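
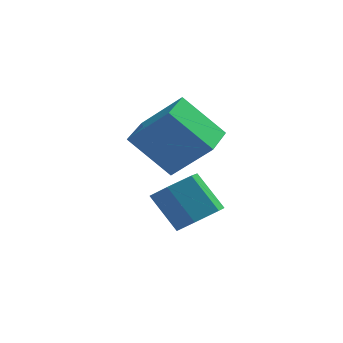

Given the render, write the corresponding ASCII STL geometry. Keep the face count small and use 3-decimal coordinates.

solid 
facet normal 0.559 -0.329 -0.761
outer loop
vertex -1.86 -3.42 -2.342
vertex -2.505 -3.03 -2.984
vertex -1.743 -2.489 -2.658
endloop
endfacet
facet normal 0.821 0.088 0.564
outer loop
vertex -1.86 -3.42 -2.342
vertex -1.743 -2.489 -2.658
vertex -2.849 -2.839 -0.994
endloop
endfacet
facet normal 0.821 0.089 0.564
outer loop
vertex -2.849 -2.839 -0.994
vertex -1.743 -2.489 -2.658
vertex -2.733 -1.908 -1.31
endloop
endfacet
facet normal -0.559 0.328 0.761
outer loop
vertex -2.849 -2.839 -0.994
vertex -2.733 -1.908 -1.31
vertex -3.495 -2.45 -1.636
endloop
endfacet
facet normal 0.559 -0.328 -0.762
outer loop
vertex -1.743 -2.489 -2.658
vertex -2.505 -3.03 -2.984
vertex -2.389 -2.099 -3.3
endloop
endfacet
facet normal 0.512 0.859 0.006
outer loop
vertex -1.743 -2.489 -2.658
vertex -2.389 -2.099 -3.3
vertex -2.733 -1.908 -1.31
endloop
endfacet
facet normal 0.512 0.859 0.006
outer loop
vertex -2.733 -1.908 -1.31
vertex -2.389 -2.099 -3.3
vertex -3.378 -1.519 -1.952
endloop
endfacet
facet normal -0.559 0.329 0.761
outer loop
vertex -2.733 -1.908 -1.31
vertex -3.378 -1.519 -1.952
vertex -3.495 -2.45 -1.636
endloop
endfacet
facet normal 0.559 -0.328 -0.761
outer loop
vertex -2.389 -2.099 -3.3
vertex -2.505 -3.03 -2.984
vertex -3.151 -2.641 -3.626
endloop
endfacet
facet normal -0.309 0.770 -0.558
outer loop
vertex -2.389 -2.099 -3.3
vertex -3.151 -2.641 -3.626
vertex -3.378 -1.519 -1.952
endloop
endfacet
facet normal -0.308 0.770 -0.558
outer loop
vertex -3.378 -1.519 -1.952
vertex -3.151 -2.641 -3.626
vertex -4.14 -2.06 -2.278
endloop
endfacet
facet normal -0.559 0.329 0.761
outer loop
vertex -3.378 -1.519 -1.952
vertex -4.14 -2.06 -2.278
vertex -3.495 -2.45 -1.636
endloop
endfacet
facet normal 0.559 -0.328 -0.761
outer loop
vertex -3.151 -2.641 -3.626
vertex -2.505 -3.03 -2.984
vertex -3.267 -3.572 -3.31
endloop
endfacet
facet normal -0.821 -0.089 -0.564
outer loop
vertex -3.151 -2.641 -3.626
vertex -3.267 -3.572 -3.31
vertex -4.14 -2.06 -2.278
endloop
endfacet
facet normal -0.821 -0.088 -0.565
outer loop
vertex -4.14 -2.06 -2.278
vertex -3.267 -3.572 -3.31
vertex -4.257 -2.991 -1.962
endloop
endfacet
facet normal -0.559 0.329 0.761
outer loop
vertex -4.14 -2.06 -2.278
vertex -4.257 -2.991 -1.962
vertex -3.495 -2.45 -1.636
endloop
endfacet
facet normal 0.559 -0.329 -0.761
outer loop
vertex -3.267 -3.572 -3.31
vertex -2.505 -3.03 -2.984
vertex -2.622 -3.961 -2.668
endloop
endfacet
facet normal -0.512 -0.859 -0.006
outer loop
vertex -3.267 -3.572 -3.31
vertex -2.622 -3.961 -2.668
vertex -4.257 -2.991 -1.962
endloop
endfacet
facet normal -0.512 -0.859 -0.006
outer loop
vertex -4.257 -2.991 -1.962
vertex -2.622 -3.961 -2.668
vertex -3.611 -3.381 -1.32
endloop
endfacet
facet normal -0.559 0.328 0.762
outer loop
vertex -4.257 -2.991 -1.962
vertex -3.611 -3.381 -1.32
vertex -3.495 -2.45 -1.636
endloop
endfacet
facet normal 0.559 -0.329 -0.761
outer loop
vertex -2.622 -3.961 -2.668
vertex -2.505 -3.03 -2.984
vertex -1.86 -3.42 -2.342
endloop
endfacet
facet normal 0.308 -0.771 0.558
outer loop
vertex -2.622 -3.961 -2.668
vertex -1.86 -3.42 -2.342
vertex -3.611 -3.381 -1.32
endloop
endfacet
facet normal 0.309 -0.770 0.558
outer loop
vertex -3.611 -3.381 -1.32
vertex -1.86 -3.42 -2.342
vertex -2.849 -2.839 -0.994
endloop
endfacet
facet normal -0.559 0.328 0.761
outer loop
vertex -3.611 -3.381 -1.32
vertex -2.849 -2.839 -0.994
vertex -3.495 -2.45 -1.636
endloop
endfacet
facet normal -0.697 0.170 -0.697
outer loop
vertex -5.071 -2.608 0.532
vertex -4.773 -0.988 0.63
vertex -3.55 -2.793 -1.033
endloop
endfacet
facet normal -0.181 -0.982 -0.060
outer loop
vertex -2.087 -3.152 0.43
vertex -5.071 -2.608 0.532
vertex -3.55 -2.793 -1.033
endloop
endfacet
facet normal -0.696 0.170 -0.697
outer loop
vertex -3.55 -2.793 -1.033
vertex -4.773 -0.988 0.63
vertex -3.252 -1.174 -0.935
endloop
endfacet
facet normal 0.694 -0.084 -0.715
outer loop
vertex -3.252 -1.174 -0.935
vertex -2.087 -3.152 0.43
vertex -3.55 -2.793 -1.033
endloop
endfacet
facet normal -0.694 0.084 0.715
outer loop
vertex -5.071 -2.608 0.532
vertex -3.31 -1.347 2.093
vertex -4.773 -0.988 0.63
endloop
endfacet
facet normal -0.181 -0.982 -0.059
outer loop
vertex -3.608 -2.966 1.995
vertex -5.071 -2.608 0.532
vertex -2.087 -3.152 0.43
endloop
endfacet
facet normal -0.694 0.085 0.715
outer loop
vertex -3.608 -2.966 1.995
vertex -3.31 -1.347 2.093
vertex -5.071 -2.608 0.532
endloop
endfacet
facet normal 0.181 0.982 0.060
outer loop
vertex -4.773 -0.988 0.63
vertex -3.31 -1.347 2.093
vertex -3.252 -1.174 -0.935
endloop
endfacet
facet normal 0.694 -0.084 -0.715
outer loop
vertex -1.789 -1.532 0.528
vertex -2.087 -3.152 0.43
vertex -3.252 -1.174 -0.935
endloop
endfacet
facet normal 0.181 0.982 0.060
outer loop
vertex -3.252 -1.174 -0.935
vertex -3.31 -1.347 2.093
vertex -1.789 -1.532 0.528
endloop
endfacet
facet normal 0.696 -0.170 0.697
outer loop
vertex -1.789 -1.532 0.528
vertex -3.608 -2.966 1.995
vertex -2.087 -3.152 0.43
endloop
endfacet
facet normal 0.696 -0.170 0.697
outer loop
vertex -3.31 -1.347 2.093
vertex -3.608 -2.966 1.995
vertex -1.789 -1.532 0.528
endloop
endfacet

endsolid


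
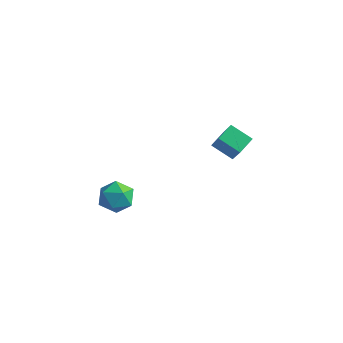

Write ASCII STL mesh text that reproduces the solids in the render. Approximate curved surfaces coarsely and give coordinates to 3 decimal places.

solid 
facet normal -0.486 0.356 -0.798
outer loop
vertex 1.885 4.172 -1.359
vertex 2.94 4.328 -1.932
vertex 1.821 3.274 -1.721
endloop
endfacet
facet normal -0.871 -0.129 0.473
outer loop
vertex 2.56 2.732 -0.508
vertex 1.885 4.172 -1.359
vertex 1.821 3.274 -1.721
endloop
endfacet
facet normal -0.486 0.356 -0.798
outer loop
vertex 1.821 3.274 -1.721
vertex 2.94 4.328 -1.932
vertex 2.876 3.43 -2.294
endloop
endfacet
facet normal -0.066 -0.925 -0.373
outer loop
vertex 2.876 3.43 -2.294
vertex 2.56 2.732 -0.508
vertex 1.821 3.274 -1.721
endloop
endfacet
facet normal 0.066 0.925 0.373
outer loop
vertex 1.885 4.172 -1.359
vertex 3.679 3.786 -0.719
vertex 2.94 4.328 -1.932
endloop
endfacet
facet normal -0.871 -0.129 0.473
outer loop
vertex 2.624 3.63 -0.146
vertex 1.885 4.172 -1.359
vertex 2.56 2.732 -0.508
endloop
endfacet
facet normal 0.066 0.925 0.373
outer loop
vertex 2.624 3.63 -0.146
vertex 3.679 3.786 -0.719
vertex 1.885 4.172 -1.359
endloop
endfacet
facet normal 0.871 0.129 -0.473
outer loop
vertex 2.94 4.328 -1.932
vertex 3.679 3.786 -0.719
vertex 2.876 3.43 -2.294
endloop
endfacet
facet normal -0.066 -0.925 -0.373
outer loop
vertex 3.615 2.888 -1.081
vertex 2.56 2.732 -0.508
vertex 2.876 3.43 -2.294
endloop
endfacet
facet normal 0.871 0.129 -0.473
outer loop
vertex 2.876 3.43 -2.294
vertex 3.679 3.786 -0.719
vertex 3.615 2.888 -1.081
endloop
endfacet
facet normal 0.486 -0.356 0.798
outer loop
vertex 3.615 2.888 -1.081
vertex 2.624 3.63 -0.146
vertex 2.56 2.732 -0.508
endloop
endfacet
facet normal 0.486 -0.356 0.798
outer loop
vertex 3.679 3.786 -0.719
vertex 2.624 3.63 -0.146
vertex 3.615 2.888 -1.081
endloop
endfacet
facet normal -0.711 0.534 0.458
outer loop
vertex 0.235 -1.527 -1.976
vertex -0.224 -2.277 -1.814
vertex 0.378 -1.985 -1.221
endloop
endfacet
facet normal -0.073 0.846 0.527
outer loop
vertex 0.235 -1.527 -1.976
vertex 0.378 -1.985 -1.221
vertex 1.068 -1.643 -1.674
endloop
endfacet
facet normal 0.182 0.975 -0.127
outer loop
vertex 0.235 -1.527 -1.976
vertex 1.068 -1.643 -1.674
vertex 0.894 -1.724 -2.547
endloop
endfacet
facet normal -0.299 0.741 -0.601
outer loop
vertex 0.235 -1.527 -1.976
vertex 0.894 -1.724 -2.547
vertex 0.095 -2.116 -2.633
endloop
endfacet
facet normal -0.850 0.469 -0.239
outer loop
vertex 0.235 -1.527 -1.976
vertex 0.095 -2.116 -2.633
vertex -0.224 -2.277 -1.814
endloop
endfacet
facet normal 0.366 0.384 0.848
outer loop
vertex 1.068 -1.643 -1.674
vertex 0.378 -1.985 -1.221
vertex 1.125 -2.464 -1.327
endloop
endfacet
facet normal -0.666 -0.123 0.736
outer loop
vertex 0.378 -1.985 -1.221
vertex -0.224 -2.277 -1.814
vertex 0.326 -2.856 -1.413
endloop
endfacet
facet normal -0.891 -0.228 -0.392
outer loop
vertex -0.224 -2.277 -1.814
vertex 0.095 -2.116 -2.633
vertex 0.152 -2.937 -2.286
endloop
endfacet
facet normal -0.001 0.215 -0.977
outer loop
vertex 0.095 -2.116 -2.633
vertex 0.894 -1.724 -2.547
vertex 0.842 -2.595 -2.739
endloop
endfacet
facet normal 0.777 0.593 -0.210
outer loop
vertex 0.894 -1.724 -2.547
vertex 1.068 -1.643 -1.674
vertex 1.444 -2.303 -2.146
endloop
endfacet
facet normal 0.299 -0.741 0.601
outer loop
vertex 0.985 -3.053 -1.984
vertex 1.125 -2.464 -1.327
vertex 0.326 -2.856 -1.413
endloop
endfacet
facet normal -0.182 -0.975 0.127
outer loop
vertex 0.985 -3.053 -1.984
vertex 0.326 -2.856 -1.413
vertex 0.152 -2.937 -2.286
endloop
endfacet
facet normal 0.073 -0.846 -0.527
outer loop
vertex 0.985 -3.053 -1.984
vertex 0.152 -2.937 -2.286
vertex 0.842 -2.595 -2.739
endloop
endfacet
facet normal 0.711 -0.534 -0.458
outer loop
vertex 0.985 -3.053 -1.984
vertex 0.842 -2.595 -2.739
vertex 1.444 -2.303 -2.146
endloop
endfacet
facet normal 0.850 -0.469 0.239
outer loop
vertex 0.985 -3.053 -1.984
vertex 1.444 -2.303 -2.146
vertex 1.125 -2.464 -1.327
endloop
endfacet
facet normal 0.001 -0.215 0.977
outer loop
vertex 0.326 -2.856 -1.413
vertex 1.125 -2.464 -1.327
vertex 0.378 -1.985 -1.221
endloop
endfacet
facet normal -0.777 -0.593 0.210
outer loop
vertex 0.152 -2.937 -2.286
vertex 0.326 -2.856 -1.413
vertex -0.224 -2.277 -1.814
endloop
endfacet
facet normal -0.366 -0.384 -0.848
outer loop
vertex 0.842 -2.595 -2.739
vertex 0.152 -2.937 -2.286
vertex 0.095 -2.116 -2.633
endloop
endfacet
facet normal 0.666 0.123 -0.736
outer loop
vertex 1.444 -2.303 -2.146
vertex 0.842 -2.595 -2.739
vertex 0.894 -1.724 -2.547
endloop
endfacet
facet normal 0.891 0.228 0.392
outer loop
vertex 1.125 -2.464 -1.327
vertex 1.444 -2.303 -2.146
vertex 1.068 -1.643 -1.674
endloop
endfacet

endsolid


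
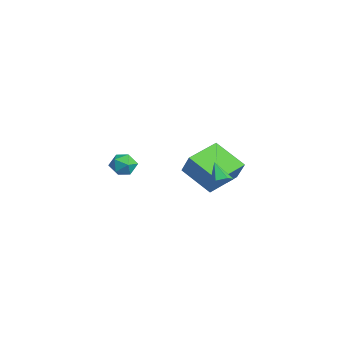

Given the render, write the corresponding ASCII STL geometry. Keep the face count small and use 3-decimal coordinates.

solid 
facet normal -0.554 0.301 0.776
outer loop
vertex 2.724 -3.105 4.153
vertex 2.707 -3.795 4.408
vertex 3.246 -3.339 4.616
endloop
endfacet
facet normal -0.122 0.824 0.554
outer loop
vertex 2.724 -3.105 4.153
vertex 3.246 -3.339 4.616
vertex 3.427 -2.922 4.036
endloop
endfacet
facet normal -0.270 0.954 -0.132
outer loop
vertex 2.724 -3.105 4.153
vertex 3.427 -2.922 4.036
vertex 3.0 -3.121 3.471
endloop
endfacet
facet normal -0.792 0.512 -0.333
outer loop
vertex 2.724 -3.105 4.153
vertex 3.0 -3.121 3.471
vertex 2.555 -3.66 3.701
endloop
endfacet
facet normal -0.967 0.108 0.229
outer loop
vertex 2.724 -3.105 4.153
vertex 2.555 -3.66 3.701
vertex 2.707 -3.795 4.408
endloop
endfacet
facet normal 0.551 0.586 0.594
outer loop
vertex 3.427 -2.922 4.036
vertex 3.246 -3.339 4.616
vertex 3.845 -3.5 4.219
endloop
endfacet
facet normal -0.148 -0.260 0.954
outer loop
vertex 3.246 -3.339 4.616
vertex 2.707 -3.795 4.408
vertex 3.4 -4.039 4.449
endloop
endfacet
facet normal -0.818 -0.571 0.067
outer loop
vertex 2.707 -3.795 4.408
vertex 2.555 -3.66 3.701
vertex 2.973 -4.238 3.884
endloop
endfacet
facet normal -0.535 0.083 -0.841
outer loop
vertex 2.555 -3.66 3.701
vertex 3.0 -3.121 3.471
vertex 3.154 -3.821 3.304
endloop
endfacet
facet normal 0.311 0.798 -0.516
outer loop
vertex 3.0 -3.121 3.471
vertex 3.427 -2.922 4.036
vertex 3.693 -3.365 3.512
endloop
endfacet
facet normal 0.792 -0.512 0.333
outer loop
vertex 3.676 -4.055 3.767
vertex 3.845 -3.5 4.219
vertex 3.4 -4.039 4.449
endloop
endfacet
facet normal 0.270 -0.954 0.132
outer loop
vertex 3.676 -4.055 3.767
vertex 3.4 -4.039 4.449
vertex 2.973 -4.238 3.884
endloop
endfacet
facet normal 0.122 -0.824 -0.554
outer loop
vertex 3.676 -4.055 3.767
vertex 2.973 -4.238 3.884
vertex 3.154 -3.821 3.304
endloop
endfacet
facet normal 0.554 -0.301 -0.776
outer loop
vertex 3.676 -4.055 3.767
vertex 3.154 -3.821 3.304
vertex 3.693 -3.365 3.512
endloop
endfacet
facet normal 0.967 -0.108 -0.229
outer loop
vertex 3.676 -4.055 3.767
vertex 3.693 -3.365 3.512
vertex 3.845 -3.5 4.219
endloop
endfacet
facet normal 0.535 -0.083 0.841
outer loop
vertex 3.4 -4.039 4.449
vertex 3.845 -3.5 4.219
vertex 3.246 -3.339 4.616
endloop
endfacet
facet normal -0.311 -0.798 0.516
outer loop
vertex 2.973 -4.238 3.884
vertex 3.4 -4.039 4.449
vertex 2.707 -3.795 4.408
endloop
endfacet
facet normal -0.551 -0.586 -0.594
outer loop
vertex 3.154 -3.821 3.304
vertex 2.973 -4.238 3.884
vertex 2.555 -3.66 3.701
endloop
endfacet
facet normal 0.148 0.260 -0.954
outer loop
vertex 3.693 -3.365 3.512
vertex 3.154 -3.821 3.304
vertex 3.0 -3.121 3.471
endloop
endfacet
facet normal 0.818 0.571 -0.067
outer loop
vertex 3.845 -3.5 4.219
vertex 3.693 -3.365 3.512
vertex 3.427 -2.922 4.036
endloop
endfacet
facet normal 0.676 0.097 -0.730
outer loop
vertex 1.101 1.548 1.212
vertex 0.746 1.962 0.938
vertex 1.162 2.14 1.347
endloop
endfacet
facet normal 0.420 -0.243 0.874
outer loop
vertex 1.101 1.548 1.212
vertex 1.162 2.14 1.347
vertex -0.126 1.838 1.882
endloop
endfacet
facet normal 0.677 0.096 -0.730
outer loop
vertex 1.162 2.14 1.347
vertex 0.746 1.962 0.938
vertex 0.808 2.554 1.073
endloop
endfacet
facet normal 0.163 0.638 0.753
outer loop
vertex 1.162 2.14 1.347
vertex 0.808 2.554 1.073
vertex -0.126 1.838 1.882
endloop
endfacet
facet normal 0.675 0.096 -0.732
outer loop
vertex 0.808 2.554 1.073
vertex 0.746 1.962 0.938
vertex 0.391 2.376 0.665
endloop
endfacet
facet normal -0.513 0.844 0.156
outer loop
vertex 0.808 2.554 1.073
vertex 0.391 2.376 0.665
vertex -0.126 1.838 1.882
endloop
endfacet
facet normal 0.675 0.096 -0.732
outer loop
vertex 0.391 2.376 0.665
vertex 0.746 1.962 0.938
vertex 0.329 1.784 0.53
endloop
endfacet
facet normal -0.932 0.171 -0.320
outer loop
vertex 0.391 2.376 0.665
vertex 0.329 1.784 0.53
vertex -0.126 1.838 1.882
endloop
endfacet
facet normal 0.675 0.095 -0.731
outer loop
vertex 0.329 1.784 0.53
vertex 0.746 1.962 0.938
vertex 0.684 1.37 0.804
endloop
endfacet
facet normal -0.675 -0.710 -0.199
outer loop
vertex 0.329 1.784 0.53
vertex 0.684 1.37 0.804
vertex -0.126 1.838 1.882
endloop
endfacet
facet normal 0.675 0.095 -0.731
outer loop
vertex 0.684 1.37 0.804
vertex 0.746 1.962 0.938
vertex 1.101 1.548 1.212
endloop
endfacet
facet normal 0.001 -0.917 0.399
outer loop
vertex 0.684 1.37 0.804
vertex 1.101 1.548 1.212
vertex -0.126 1.838 1.882
endloop
endfacet
facet normal -0.506 0.841 0.188
outer loop
vertex -3.588 2.937 1.561
vertex -2.139 4.046 0.503
vertex -4.349 2.755 0.328
endloop
endfacet
facet normal -0.687 -0.526 0.502
outer loop
vertex -3.301 1.014 -0.063
vertex -3.588 2.937 1.561
vertex -4.349 2.755 0.328
endloop
endfacet
facet normal -0.506 0.841 0.189
outer loop
vertex -4.349 2.755 0.328
vertex -2.139 4.046 0.503
vertex -2.9 3.865 -0.73
endloop
endfacet
facet normal -0.521 -0.124 -0.844
outer loop
vertex -2.9 3.865 -0.73
vertex -3.301 1.014 -0.063
vertex -4.349 2.755 0.328
endloop
endfacet
facet normal 0.521 0.124 0.844
outer loop
vertex -3.588 2.937 1.561
vertex -1.091 2.305 0.112
vertex -2.139 4.046 0.503
endloop
endfacet
facet normal -0.687 -0.526 0.501
outer loop
vertex -2.54 1.195 1.17
vertex -3.588 2.937 1.561
vertex -3.301 1.014 -0.063
endloop
endfacet
facet normal 0.521 0.124 0.844
outer loop
vertex -2.54 1.195 1.17
vertex -1.091 2.305 0.112
vertex -3.588 2.937 1.561
endloop
endfacet
facet normal 0.687 0.526 -0.501
outer loop
vertex -2.139 4.046 0.503
vertex -1.091 2.305 0.112
vertex -2.9 3.865 -0.73
endloop
endfacet
facet normal -0.521 -0.124 -0.844
outer loop
vertex -1.852 2.123 -1.121
vertex -3.301 1.014 -0.063
vertex -2.9 3.865 -0.73
endloop
endfacet
facet normal 0.687 0.526 -0.502
outer loop
vertex -2.9 3.865 -0.73
vertex -1.091 2.305 0.112
vertex -1.852 2.123 -1.121
endloop
endfacet
facet normal 0.506 -0.842 -0.189
outer loop
vertex -1.852 2.123 -1.121
vertex -2.54 1.195 1.17
vertex -3.301 1.014 -0.063
endloop
endfacet
facet normal 0.507 -0.841 -0.189
outer loop
vertex -1.091 2.305 0.112
vertex -2.54 1.195 1.17
vertex -1.852 2.123 -1.121
endloop
endfacet

endsolid


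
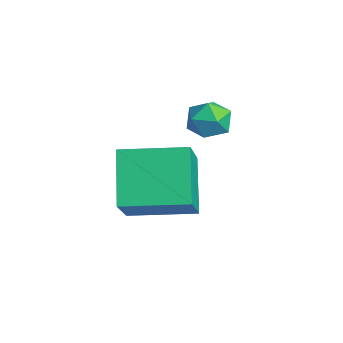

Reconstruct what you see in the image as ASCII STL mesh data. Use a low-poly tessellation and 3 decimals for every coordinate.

solid 
facet normal -0.626 0.341 -0.701
outer loop
vertex -2.373 -4.314 2.019
vertex -1.512 -2.331 2.213
vertex -0.983 -4.773 0.554
endloop
endfacet
facet normal -0.397 -0.914 -0.090
outer loop
vertex 0.332 -5.489 2.027
vertex -2.373 -4.314 2.019
vertex -0.983 -4.773 0.554
endloop
endfacet
facet normal -0.626 0.341 -0.701
outer loop
vertex -0.983 -4.773 0.554
vertex -1.512 -2.331 2.213
vertex -0.123 -2.791 0.749
endloop
endfacet
facet normal 0.671 -0.222 -0.707
outer loop
vertex -0.123 -2.791 0.749
vertex 0.332 -5.489 2.027
vertex -0.983 -4.773 0.554
endloop
endfacet
facet normal -0.671 0.222 0.707
outer loop
vertex -2.373 -4.314 2.019
vertex -0.197 -3.047 3.686
vertex -1.512 -2.331 2.213
endloop
endfacet
facet normal -0.397 -0.914 -0.089
outer loop
vertex -1.057 -5.029 3.491
vertex -2.373 -4.314 2.019
vertex 0.332 -5.489 2.027
endloop
endfacet
facet normal -0.671 0.222 0.708
outer loop
vertex -1.057 -5.029 3.491
vertex -0.197 -3.047 3.686
vertex -2.373 -4.314 2.019
endloop
endfacet
facet normal 0.397 0.913 0.090
outer loop
vertex -1.512 -2.331 2.213
vertex -0.197 -3.047 3.686
vertex -0.123 -2.791 0.749
endloop
endfacet
facet normal 0.671 -0.222 -0.708
outer loop
vertex 1.193 -3.506 2.221
vertex 0.332 -5.489 2.027
vertex -0.123 -2.791 0.749
endloop
endfacet
facet normal 0.396 0.914 0.090
outer loop
vertex -0.123 -2.791 0.749
vertex -0.197 -3.047 3.686
vertex 1.193 -3.506 2.221
endloop
endfacet
facet normal 0.626 -0.341 0.701
outer loop
vertex 1.193 -3.506 2.221
vertex -1.057 -5.029 3.491
vertex 0.332 -5.489 2.027
endloop
endfacet
facet normal 0.626 -0.341 0.701
outer loop
vertex -0.197 -3.047 3.686
vertex -1.057 -5.029 3.491
vertex 1.193 -3.506 2.221
endloop
endfacet
facet normal -0.180 0.529 0.829
outer loop
vertex -3.675 -0.975 3.136
vertex -3.087 -1.391 3.529
vertex -2.902 -0.7 3.128
endloop
endfacet
facet normal -0.323 0.914 0.246
outer loop
vertex -3.675 -0.975 3.136
vertex -2.902 -0.7 3.128
vertex -3.353 -0.675 2.444
endloop
endfacet
facet normal -0.815 0.564 -0.135
outer loop
vertex -3.675 -0.975 3.136
vertex -3.353 -0.675 2.444
vertex -3.817 -1.351 2.421
endloop
endfacet
facet normal -0.976 -0.038 0.214
outer loop
vertex -3.675 -0.975 3.136
vertex -3.817 -1.351 2.421
vertex -3.653 -1.794 3.092
endloop
endfacet
facet normal -0.583 -0.059 0.810
outer loop
vertex -3.675 -0.975 3.136
vertex -3.653 -1.794 3.092
vertex -3.087 -1.391 3.529
endloop
endfacet
facet normal 0.273 0.951 -0.145
outer loop
vertex -3.353 -0.675 2.444
vertex -2.902 -0.7 3.128
vertex -2.567 -0.906 2.408
endloop
endfacet
facet normal 0.505 0.328 0.798
outer loop
vertex -2.902 -0.7 3.128
vertex -3.087 -1.391 3.529
vertex -2.403 -1.349 3.079
endloop
endfacet
facet normal -0.148 -0.624 0.767
outer loop
vertex -3.087 -1.391 3.529
vertex -3.653 -1.794 3.092
vertex -2.867 -2.025 3.056
endloop
endfacet
facet normal -0.784 -0.588 -0.197
outer loop
vertex -3.653 -1.794 3.092
vertex -3.817 -1.351 2.421
vertex -3.318 -2.0 2.372
endloop
endfacet
facet normal -0.524 0.385 -0.760
outer loop
vertex -3.817 -1.351 2.421
vertex -3.353 -0.675 2.444
vertex -3.133 -1.309 1.971
endloop
endfacet
facet normal 0.976 0.038 -0.214
outer loop
vertex -2.545 -1.725 2.364
vertex -2.567 -0.906 2.408
vertex -2.403 -1.349 3.079
endloop
endfacet
facet normal 0.815 -0.564 0.135
outer loop
vertex -2.545 -1.725 2.364
vertex -2.403 -1.349 3.079
vertex -2.867 -2.025 3.056
endloop
endfacet
facet normal 0.323 -0.914 -0.246
outer loop
vertex -2.545 -1.725 2.364
vertex -2.867 -2.025 3.056
vertex -3.318 -2.0 2.372
endloop
endfacet
facet normal 0.180 -0.529 -0.829
outer loop
vertex -2.545 -1.725 2.364
vertex -3.318 -2.0 2.372
vertex -3.133 -1.309 1.971
endloop
endfacet
facet normal 0.583 0.059 -0.810
outer loop
vertex -2.545 -1.725 2.364
vertex -3.133 -1.309 1.971
vertex -2.567 -0.906 2.408
endloop
endfacet
facet normal 0.784 0.588 0.197
outer loop
vertex -2.403 -1.349 3.079
vertex -2.567 -0.906 2.408
vertex -2.902 -0.7 3.128
endloop
endfacet
facet normal 0.524 -0.385 0.760
outer loop
vertex -2.867 -2.025 3.056
vertex -2.403 -1.349 3.079
vertex -3.087 -1.391 3.529
endloop
endfacet
facet normal -0.273 -0.951 0.145
outer loop
vertex -3.318 -2.0 2.372
vertex -2.867 -2.025 3.056
vertex -3.653 -1.794 3.092
endloop
endfacet
facet normal -0.505 -0.328 -0.798
outer loop
vertex -3.133 -1.309 1.971
vertex -3.318 -2.0 2.372
vertex -3.817 -1.351 2.421
endloop
endfacet
facet normal 0.148 0.624 -0.767
outer loop
vertex -2.567 -0.906 2.408
vertex -3.133 -1.309 1.971
vertex -3.353 -0.675 2.444
endloop
endfacet

endsolid


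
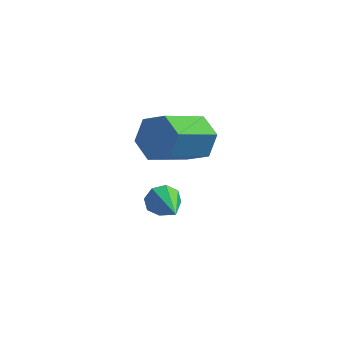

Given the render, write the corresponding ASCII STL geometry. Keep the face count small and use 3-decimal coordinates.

solid 
facet normal -0.381 0.854 -0.353
outer loop
vertex 1.67 -0.605 -3.789
vertex 1.361 -0.561 -3.349
vertex 1.857 -0.396 -3.485
endloop
endfacet
facet normal 0.885 -0.153 -0.439
outer loop
vertex 1.67 -0.605 -3.789
vertex 1.857 -0.396 -3.485
vertex 1.939 -1.859 -2.811
endloop
endfacet
facet normal -0.381 0.854 -0.353
outer loop
vertex 1.857 -0.396 -3.485
vertex 1.361 -0.561 -3.349
vertex 1.753 -0.284 -3.102
endloop
endfacet
facet normal 0.964 0.154 0.217
outer loop
vertex 1.857 -0.396 -3.485
vertex 1.753 -0.284 -3.102
vertex 1.939 -1.859 -2.811
endloop
endfacet
facet normal -0.380 0.854 -0.355
outer loop
vertex 1.753 -0.284 -3.102
vertex 1.361 -0.561 -3.349
vertex 1.419 -0.333 -2.863
endloop
endfacet
facet normal 0.547 0.214 0.809
outer loop
vertex 1.753 -0.284 -3.102
vertex 1.419 -0.333 -2.863
vertex 1.939 -1.859 -2.811
endloop
endfacet
facet normal -0.380 0.854 -0.355
outer loop
vertex 1.419 -0.333 -2.863
vertex 1.361 -0.561 -3.349
vertex 1.051 -0.516 -2.909
endloop
endfacet
facet normal -0.120 -0.007 0.993
outer loop
vertex 1.419 -0.333 -2.863
vertex 1.051 -0.516 -2.909
vertex 1.939 -1.859 -2.811
endloop
endfacet
facet normal -0.380 0.854 -0.355
outer loop
vertex 1.051 -0.516 -2.909
vertex 1.361 -0.561 -3.349
vertex 0.865 -0.725 -3.213
endloop
endfacet
facet normal -0.649 -0.381 0.659
outer loop
vertex 1.051 -0.516 -2.909
vertex 0.865 -0.725 -3.213
vertex 1.939 -1.859 -2.811
endloop
endfacet
facet normal -0.380 0.855 -0.354
outer loop
vertex 0.865 -0.725 -3.213
vertex 1.361 -0.561 -3.349
vertex 0.969 -0.838 -3.597
endloop
endfacet
facet normal -0.727 -0.687 0.005
outer loop
vertex 0.865 -0.725 -3.213
vertex 0.969 -0.838 -3.597
vertex 1.939 -1.859 -2.811
endloop
endfacet
facet normal -0.380 0.855 -0.354
outer loop
vertex 0.969 -0.838 -3.597
vertex 1.361 -0.561 -3.349
vertex 1.303 -0.788 -3.835
endloop
endfacet
facet normal -0.308 -0.747 -0.589
outer loop
vertex 0.969 -0.838 -3.597
vertex 1.303 -0.788 -3.835
vertex 1.939 -1.859 -2.811
endloop
endfacet
facet normal -0.382 0.854 -0.353
outer loop
vertex 1.303 -0.788 -3.835
vertex 1.361 -0.561 -3.349
vertex 1.67 -0.605 -3.789
endloop
endfacet
facet normal 0.359 -0.525 -0.772
outer loop
vertex 1.303 -0.788 -3.835
vertex 1.67 -0.605 -3.789
vertex 1.939 -1.859 -2.811
endloop
endfacet
facet normal 0.534 0.700 -0.474
outer loop
vertex 2.872 -0.587 -0.34
vertex 2.241 -0.363 -0.721
vertex 2.418 -0.04 -0.044
endloop
endfacet
facet normal 0.605 0.073 0.793
outer loop
vertex 2.872 -0.587 -0.34
vertex 2.418 -0.04 -0.044
vertex 1.989 -1.742 0.441
endloop
endfacet
facet normal 0.605 0.073 0.793
outer loop
vertex 1.989 -1.742 0.441
vertex 2.418 -0.04 -0.044
vertex 1.535 -1.195 0.737
endloop
endfacet
facet normal -0.535 -0.700 0.473
outer loop
vertex 1.989 -1.742 0.441
vertex 1.535 -1.195 0.737
vertex 1.359 -1.517 0.061
endloop
endfacet
facet normal 0.534 0.700 -0.474
outer loop
vertex 2.418 -0.04 -0.044
vertex 2.241 -0.363 -0.721
vertex 1.787 0.184 -0.425
endloop
endfacet
facet normal -0.209 0.652 0.729
outer loop
vertex 2.418 -0.04 -0.044
vertex 1.787 0.184 -0.425
vertex 1.535 -1.195 0.737
endloop
endfacet
facet normal -0.208 0.652 0.729
outer loop
vertex 1.535 -1.195 0.737
vertex 1.787 0.184 -0.425
vertex 0.905 -0.97 0.356
endloop
endfacet
facet normal -0.536 -0.700 0.473
outer loop
vertex 1.535 -1.195 0.737
vertex 0.905 -0.97 0.356
vertex 1.359 -1.517 0.061
endloop
endfacet
facet normal 0.535 0.700 -0.473
outer loop
vertex 1.787 0.184 -0.425
vertex 2.241 -0.363 -0.721
vertex 1.611 -0.138 -1.101
endloop
endfacet
facet normal -0.813 0.578 -0.064
outer loop
vertex 1.787 0.184 -0.425
vertex 1.611 -0.138 -1.101
vertex 0.905 -0.97 0.356
endloop
endfacet
facet normal -0.813 0.579 -0.064
outer loop
vertex 0.905 -0.97 0.356
vertex 1.611 -0.138 -1.101
vertex 0.728 -1.293 -0.32
endloop
endfacet
facet normal -0.535 -0.699 0.474
outer loop
vertex 0.905 -0.97 0.356
vertex 0.728 -1.293 -0.32
vertex 1.359 -1.517 0.061
endloop
endfacet
facet normal 0.535 0.700 -0.473
outer loop
vertex 1.611 -0.138 -1.101
vertex 2.241 -0.363 -0.721
vertex 2.065 -0.685 -1.397
endloop
endfacet
facet normal -0.605 -0.073 -0.793
outer loop
vertex 1.611 -0.138 -1.101
vertex 2.065 -0.685 -1.397
vertex 0.728 -1.293 -0.32
endloop
endfacet
facet normal -0.605 -0.073 -0.793
outer loop
vertex 0.728 -1.293 -0.32
vertex 2.065 -0.685 -1.397
vertex 1.182 -1.84 -0.616
endloop
endfacet
facet normal -0.534 -0.700 0.474
outer loop
vertex 0.728 -1.293 -0.32
vertex 1.182 -1.84 -0.616
vertex 1.359 -1.517 0.061
endloop
endfacet
facet normal 0.536 0.700 -0.473
outer loop
vertex 2.065 -0.685 -1.397
vertex 2.241 -0.363 -0.721
vertex 2.695 -0.91 -1.016
endloop
endfacet
facet normal 0.208 -0.652 -0.729
outer loop
vertex 2.065 -0.685 -1.397
vertex 2.695 -0.91 -1.016
vertex 1.182 -1.84 -0.616
endloop
endfacet
facet normal 0.208 -0.652 -0.729
outer loop
vertex 1.182 -1.84 -0.616
vertex 2.695 -0.91 -1.016
vertex 1.813 -2.064 -0.235
endloop
endfacet
facet normal -0.534 -0.700 0.474
outer loop
vertex 1.182 -1.84 -0.616
vertex 1.813 -2.064 -0.235
vertex 1.359 -1.517 0.061
endloop
endfacet
facet normal 0.535 0.699 -0.474
outer loop
vertex 2.695 -0.91 -1.016
vertex 2.241 -0.363 -0.721
vertex 2.872 -0.587 -0.34
endloop
endfacet
facet normal 0.813 -0.579 0.064
outer loop
vertex 2.695 -0.91 -1.016
vertex 2.872 -0.587 -0.34
vertex 1.813 -2.064 -0.235
endloop
endfacet
facet normal 0.813 -0.579 0.064
outer loop
vertex 1.813 -2.064 -0.235
vertex 2.872 -0.587 -0.34
vertex 1.989 -1.742 0.441
endloop
endfacet
facet normal -0.535 -0.700 0.473
outer loop
vertex 1.813 -2.064 -0.235
vertex 1.989 -1.742 0.441
vertex 1.359 -1.517 0.061
endloop
endfacet

endsolid


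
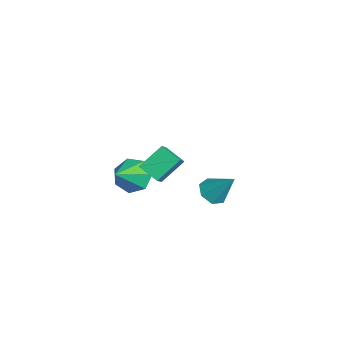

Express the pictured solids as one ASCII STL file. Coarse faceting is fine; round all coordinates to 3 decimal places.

solid 
facet normal -0.422 -0.482 -0.768
outer loop
vertex 0.541 0.999 -2.406
vertex 0.071 0.566 -1.876
vertex -0.096 1.293 -2.241
endloop
endfacet
facet normal 0.346 0.900 -0.266
outer loop
vertex 0.541 0.999 -2.406
vertex -0.096 1.293 -2.241
vertex 0.849 1.454 -0.464
endloop
endfacet
facet normal -0.424 -0.482 -0.767
outer loop
vertex -0.096 1.293 -2.241
vertex 0.071 0.566 -1.876
vertex -0.606 1.04 -1.8
endloop
endfacet
facet normal -0.364 0.925 0.110
outer loop
vertex -0.096 1.293 -2.241
vertex -0.606 1.04 -1.8
vertex 0.849 1.454 -0.464
endloop
endfacet
facet normal -0.423 -0.481 -0.768
outer loop
vertex -0.606 1.04 -1.8
vertex 0.071 0.566 -1.876
vertex -0.607 0.43 -1.417
endloop
endfacet
facet normal -0.680 0.390 0.620
outer loop
vertex -0.606 1.04 -1.8
vertex -0.607 0.43 -1.417
vertex 0.849 1.454 -0.464
endloop
endfacet
facet normal -0.423 -0.482 -0.767
outer loop
vertex -0.607 0.43 -1.417
vertex 0.071 0.566 -1.876
vertex -0.096 -0.077 -1.38
endloop
endfacet
facet normal -0.364 -0.302 0.881
outer loop
vertex -0.607 0.43 -1.417
vertex -0.096 -0.077 -1.38
vertex 0.849 1.454 -0.464
endloop
endfacet
facet normal -0.422 -0.482 -0.768
outer loop
vertex -0.096 -0.077 -1.38
vertex 0.071 0.566 -1.876
vertex 0.54 -0.099 -1.716
endloop
endfacet
facet normal 0.346 -0.630 0.696
outer loop
vertex -0.096 -0.077 -1.38
vertex 0.54 -0.099 -1.716
vertex 0.849 1.454 -0.464
endloop
endfacet
facet normal -0.422 -0.482 -0.768
outer loop
vertex 0.54 -0.099 -1.716
vertex 0.071 0.566 -1.876
vertex 0.824 0.38 -2.173
endloop
endfacet
facet normal 0.915 -0.347 0.205
outer loop
vertex 0.54 -0.099 -1.716
vertex 0.824 0.38 -2.173
vertex 0.849 1.454 -0.464
endloop
endfacet
facet normal -0.422 -0.482 -0.768
outer loop
vertex 0.824 0.38 -2.173
vertex 0.071 0.566 -1.876
vertex 0.541 0.999 -2.406
endloop
endfacet
facet normal 0.916 0.334 -0.224
outer loop
vertex 0.824 0.38 -2.173
vertex 0.541 0.999 -2.406
vertex 0.849 1.454 -0.464
endloop
endfacet
facet normal -0.673 -0.608 0.422
outer loop
vertex 3.295 -3.514 2.972
vertex 2.889 -2.39 3.943
vertex 2.59 -3.195 2.307
endloop
endfacet
facet normal 0.264 -0.730 -0.630
outer loop
vertex 3.371 -2.49 1.817
vertex 3.295 -3.514 2.972
vertex 2.59 -3.195 2.307
endloop
endfacet
facet normal -0.673 -0.607 0.422
outer loop
vertex 2.59 -3.195 2.307
vertex 2.889 -2.39 3.943
vertex 2.184 -2.07 3.278
endloop
endfacet
facet normal -0.691 0.313 -0.651
outer loop
vertex 2.184 -2.07 3.278
vertex 3.371 -2.49 1.817
vertex 2.59 -3.195 2.307
endloop
endfacet
facet normal 0.691 -0.313 0.651
outer loop
vertex 3.295 -3.514 2.972
vertex 3.67 -1.685 3.453
vertex 2.889 -2.39 3.943
endloop
endfacet
facet normal 0.263 -0.730 -0.630
outer loop
vertex 4.076 -2.81 2.482
vertex 3.295 -3.514 2.972
vertex 3.371 -2.49 1.817
endloop
endfacet
facet normal 0.691 -0.313 0.652
outer loop
vertex 4.076 -2.81 2.482
vertex 3.67 -1.685 3.453
vertex 3.295 -3.514 2.972
endloop
endfacet
facet normal -0.263 0.730 0.631
outer loop
vertex 2.889 -2.39 3.943
vertex 3.67 -1.685 3.453
vertex 2.184 -2.07 3.278
endloop
endfacet
facet normal -0.691 0.313 -0.651
outer loop
vertex 2.965 -1.366 2.788
vertex 3.371 -2.49 1.817
vertex 2.184 -2.07 3.278
endloop
endfacet
facet normal -0.263 0.731 0.630
outer loop
vertex 2.184 -2.07 3.278
vertex 3.67 -1.685 3.453
vertex 2.965 -1.366 2.788
endloop
endfacet
facet normal 0.673 0.607 -0.422
outer loop
vertex 2.965 -1.366 2.788
vertex 4.076 -2.81 2.482
vertex 3.371 -2.49 1.817
endloop
endfacet
facet normal 0.673 0.607 -0.422
outer loop
vertex 3.67 -1.685 3.453
vertex 4.076 -2.81 2.482
vertex 2.965 -1.366 2.788
endloop
endfacet
facet normal -0.633 0.503 -0.588
outer loop
vertex -2.572 -3.146 -3.548
vertex -3.148 -2.869 -2.691
vertex -2.324 -2.352 -3.136
endloop
endfacet
facet normal 0.924 -0.096 -0.371
outer loop
vertex -2.572 -3.146 -3.548
vertex -2.324 -2.352 -3.136
vertex -1.812 -3.931 -1.449
endloop
endfacet
facet normal -0.633 0.503 -0.588
outer loop
vertex -2.324 -2.352 -3.136
vertex -3.148 -2.869 -2.691
vertex -2.697 -1.948 -2.388
endloop
endfacet
facet normal 0.865 0.470 0.177
outer loop
vertex -2.324 -2.352 -3.136
vertex -2.697 -1.948 -2.388
vertex -1.812 -3.931 -1.449
endloop
endfacet
facet normal -0.633 0.503 -0.588
outer loop
vertex -2.697 -1.948 -2.388
vertex -3.148 -2.869 -2.691
vertex -3.41 -2.237 -1.868
endloop
endfacet
facet normal 0.353 0.524 0.775
outer loop
vertex -2.697 -1.948 -2.388
vertex -3.41 -2.237 -1.868
vertex -1.812 -3.931 -1.449
endloop
endfacet
facet normal -0.634 0.502 -0.588
outer loop
vertex -3.41 -2.237 -1.868
vertex -3.148 -2.869 -2.691
vertex -3.925 -3.003 -1.967
endloop
endfacet
facet normal -0.227 0.027 0.974
outer loop
vertex -3.41 -2.237 -1.868
vertex -3.925 -3.003 -1.967
vertex -1.812 -3.931 -1.449
endloop
endfacet
facet normal -0.634 0.503 -0.587
outer loop
vertex -3.925 -3.003 -1.967
vertex -3.148 -2.869 -2.691
vertex -3.856 -3.668 -2.611
endloop
endfacet
facet normal -0.438 -0.649 0.623
outer loop
vertex -3.925 -3.003 -1.967
vertex -3.856 -3.668 -2.611
vertex -1.812 -3.931 -1.449
endloop
endfacet
facet normal -0.634 0.502 -0.588
outer loop
vertex -3.856 -3.668 -2.611
vertex -3.148 -2.869 -2.691
vertex -3.253 -3.732 -3.315
endloop
endfacet
facet normal -0.120 -0.993 -0.013
outer loop
vertex -3.856 -3.668 -2.611
vertex -3.253 -3.732 -3.315
vertex -1.812 -3.931 -1.449
endloop
endfacet
facet normal -0.634 0.502 -0.588
outer loop
vertex -3.253 -3.732 -3.315
vertex -3.148 -2.869 -2.691
vertex -2.572 -3.146 -3.548
endloop
endfacet
facet normal 0.486 -0.746 -0.455
outer loop
vertex -3.253 -3.732 -3.315
vertex -2.572 -3.146 -3.548
vertex -1.812 -3.931 -1.449
endloop
endfacet

endsolid


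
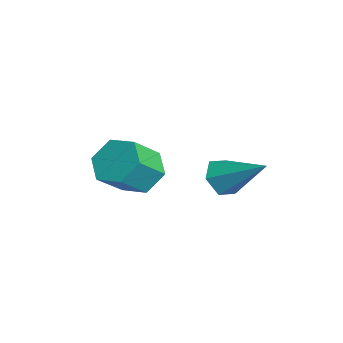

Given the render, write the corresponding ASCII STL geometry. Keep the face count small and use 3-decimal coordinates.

solid 
facet normal -0.398 0.640 -0.658
outer loop
vertex -3.11 -0.432 -1.119
vertex -3.828 -1.084 -1.319
vertex -3.951 -0.418 -0.597
endloop
endfacet
facet normal 0.347 0.768 0.538
outer loop
vertex -3.11 -0.432 -1.119
vertex -3.951 -0.418 -0.597
vertex -2.494 -1.425 -0.1
endloop
endfacet
facet normal 0.347 0.768 0.538
outer loop
vertex -2.494 -1.425 -0.1
vertex -3.951 -0.418 -0.597
vertex -3.335 -1.411 0.422
endloop
endfacet
facet normal 0.397 -0.641 0.657
outer loop
vertex -2.494 -1.425 -0.1
vertex -3.335 -1.411 0.422
vertex -3.212 -2.076 -0.301
endloop
endfacet
facet normal -0.398 0.640 -0.658
outer loop
vertex -3.951 -0.418 -0.597
vertex -3.828 -1.084 -1.319
vertex -4.669 -1.07 -0.797
endloop
endfacet
facet normal -0.562 0.396 0.726
outer loop
vertex -3.951 -0.418 -0.597
vertex -4.669 -1.07 -0.797
vertex -3.335 -1.411 0.422
endloop
endfacet
facet normal -0.562 0.396 0.726
outer loop
vertex -3.335 -1.411 0.422
vertex -4.669 -1.07 -0.797
vertex -4.053 -2.062 0.221
endloop
endfacet
facet normal 0.397 -0.641 0.657
outer loop
vertex -3.335 -1.411 0.422
vertex -4.053 -2.062 0.221
vertex -3.212 -2.076 -0.301
endloop
endfacet
facet normal -0.397 0.641 -0.657
outer loop
vertex -4.669 -1.07 -0.797
vertex -3.828 -1.084 -1.319
vertex -4.546 -1.735 -1.52
endloop
endfacet
facet normal -0.909 -0.372 0.188
outer loop
vertex -4.669 -1.07 -0.797
vertex -4.546 -1.735 -1.52
vertex -4.053 -2.062 0.221
endloop
endfacet
facet normal -0.909 -0.371 0.188
outer loop
vertex -4.053 -2.062 0.221
vertex -4.546 -1.735 -1.52
vertex -3.93 -2.728 -0.501
endloop
endfacet
facet normal 0.398 -0.640 0.658
outer loop
vertex -4.053 -2.062 0.221
vertex -3.93 -2.728 -0.501
vertex -3.212 -2.076 -0.301
endloop
endfacet
facet normal -0.397 0.641 -0.657
outer loop
vertex -4.546 -1.735 -1.52
vertex -3.828 -1.084 -1.319
vertex -3.705 -1.749 -2.042
endloop
endfacet
facet normal -0.347 -0.768 -0.538
outer loop
vertex -4.546 -1.735 -1.52
vertex -3.705 -1.749 -2.042
vertex -3.93 -2.728 -0.501
endloop
endfacet
facet normal -0.347 -0.768 -0.538
outer loop
vertex -3.93 -2.728 -0.501
vertex -3.705 -1.749 -2.042
vertex -3.089 -2.742 -1.023
endloop
endfacet
facet normal 0.398 -0.640 0.658
outer loop
vertex -3.93 -2.728 -0.501
vertex -3.089 -2.742 -1.023
vertex -3.212 -2.076 -0.301
endloop
endfacet
facet normal -0.397 0.641 -0.657
outer loop
vertex -3.705 -1.749 -2.042
vertex -3.828 -1.084 -1.319
vertex -2.987 -1.098 -1.841
endloop
endfacet
facet normal 0.562 -0.396 -0.726
outer loop
vertex -3.705 -1.749 -2.042
vertex -2.987 -1.098 -1.841
vertex -3.089 -2.742 -1.023
endloop
endfacet
facet normal 0.562 -0.396 -0.726
outer loop
vertex -3.089 -2.742 -1.023
vertex -2.987 -1.098 -1.841
vertex -2.371 -2.09 -0.823
endloop
endfacet
facet normal 0.398 -0.640 0.658
outer loop
vertex -3.089 -2.742 -1.023
vertex -2.371 -2.09 -0.823
vertex -3.212 -2.076 -0.301
endloop
endfacet
facet normal -0.398 0.640 -0.658
outer loop
vertex -2.987 -1.098 -1.841
vertex -3.828 -1.084 -1.319
vertex -3.11 -0.432 -1.119
endloop
endfacet
facet normal 0.909 0.372 -0.188
outer loop
vertex -2.987 -1.098 -1.841
vertex -3.11 -0.432 -1.119
vertex -2.371 -2.09 -0.823
endloop
endfacet
facet normal 0.909 0.372 -0.187
outer loop
vertex -2.371 -2.09 -0.823
vertex -3.11 -0.432 -1.119
vertex -2.494 -1.425 -0.1
endloop
endfacet
facet normal 0.397 -0.641 0.657
outer loop
vertex -2.371 -2.09 -0.823
vertex -2.494 -1.425 -0.1
vertex -3.212 -2.076 -0.301
endloop
endfacet
facet normal -0.613 -0.568 -0.549
outer loop
vertex -2.943 1.351 -2.288
vertex -3.595 1.65 -1.87
vertex -3.332 2.032 -2.559
endloop
endfacet
facet normal 0.804 0.243 -0.543
outer loop
vertex -2.943 1.351 -2.288
vertex -3.332 2.032 -2.559
vertex -2.345 2.81 -0.75
endloop
endfacet
facet normal -0.613 -0.568 -0.549
outer loop
vertex -3.332 2.032 -2.559
vertex -3.595 1.65 -1.87
vertex -3.984 2.331 -2.141
endloop
endfacet
facet normal 0.120 0.887 -0.447
outer loop
vertex -3.332 2.032 -2.559
vertex -3.984 2.331 -2.141
vertex -2.345 2.81 -0.75
endloop
endfacet
facet normal -0.612 -0.568 -0.550
outer loop
vertex -3.984 2.331 -2.141
vertex -3.595 1.65 -1.87
vertex -4.247 1.949 -1.453
endloop
endfacet
facet normal -0.480 0.832 0.279
outer loop
vertex -3.984 2.331 -2.141
vertex -4.247 1.949 -1.453
vertex -2.345 2.81 -0.75
endloop
endfacet
facet normal -0.612 -0.569 -0.549
outer loop
vertex -4.247 1.949 -1.453
vertex -3.595 1.65 -1.87
vertex -3.857 1.268 -1.182
endloop
endfacet
facet normal -0.396 0.134 0.908
outer loop
vertex -4.247 1.949 -1.453
vertex -3.857 1.268 -1.182
vertex -2.345 2.81 -0.75
endloop
endfacet
facet normal -0.612 -0.569 -0.549
outer loop
vertex -3.857 1.268 -1.182
vertex -3.595 1.65 -1.87
vertex -3.205 0.969 -1.599
endloop
endfacet
facet normal 0.286 -0.508 0.812
outer loop
vertex -3.857 1.268 -1.182
vertex -3.205 0.969 -1.599
vertex -2.345 2.81 -0.75
endloop
endfacet
facet normal -0.613 -0.569 -0.548
outer loop
vertex -3.205 0.969 -1.599
vertex -3.595 1.65 -1.87
vertex -2.943 1.351 -2.288
endloop
endfacet
facet normal 0.887 -0.454 0.086
outer loop
vertex -3.205 0.969 -1.599
vertex -2.943 1.351 -2.288
vertex -2.345 2.81 -0.75
endloop
endfacet

endsolid


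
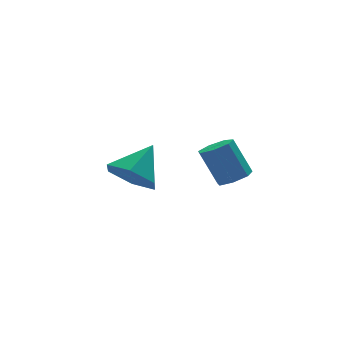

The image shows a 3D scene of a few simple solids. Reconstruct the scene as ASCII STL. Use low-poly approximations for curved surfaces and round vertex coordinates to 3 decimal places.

solid 
facet normal -0.689 -0.345 -0.638
outer loop
vertex 2.945 2.954 -3.48
vertex 2.308 3.203 -2.927
vertex 2.599 3.76 -3.543
endloop
endfacet
facet normal 0.867 0.344 -0.361
outer loop
vertex 2.945 2.954 -3.48
vertex 2.599 3.76 -3.543
vertex 3.252 3.677 -2.053
endloop
endfacet
facet normal -0.689 -0.345 -0.637
outer loop
vertex 2.599 3.76 -3.543
vertex 2.308 3.203 -2.927
vertex 1.962 4.01 -2.989
endloop
endfacet
facet normal 0.303 0.950 -0.080
outer loop
vertex 2.599 3.76 -3.543
vertex 1.962 4.01 -2.989
vertex 3.252 3.677 -2.053
endloop
endfacet
facet normal -0.689 -0.345 -0.637
outer loop
vertex 1.962 4.01 -2.989
vertex 2.308 3.203 -2.927
vertex 1.671 3.453 -2.373
endloop
endfacet
facet normal -0.229 0.773 0.591
outer loop
vertex 1.962 4.01 -2.989
vertex 1.671 3.453 -2.373
vertex 3.252 3.677 -2.053
endloop
endfacet
facet normal -0.689 -0.346 -0.636
outer loop
vertex 1.671 3.453 -2.373
vertex 2.308 3.203 -2.927
vertex 2.018 2.646 -2.31
endloop
endfacet
facet normal -0.197 -0.008 0.980
outer loop
vertex 1.671 3.453 -2.373
vertex 2.018 2.646 -2.31
vertex 3.252 3.677 -2.053
endloop
endfacet
facet normal -0.689 -0.346 -0.637
outer loop
vertex 2.018 2.646 -2.31
vertex 2.308 3.203 -2.927
vertex 2.655 2.397 -2.864
endloop
endfacet
facet normal 0.368 -0.614 0.699
outer loop
vertex 2.018 2.646 -2.31
vertex 2.655 2.397 -2.864
vertex 3.252 3.677 -2.053
endloop
endfacet
facet normal -0.689 -0.346 -0.637
outer loop
vertex 2.655 2.397 -2.864
vertex 2.308 3.203 -2.927
vertex 2.945 2.954 -3.48
endloop
endfacet
facet normal 0.899 -0.437 0.028
outer loop
vertex 2.655 2.397 -2.864
vertex 2.945 2.954 -3.48
vertex 3.252 3.677 -2.053
endloop
endfacet
facet normal 0.262 -0.417 -0.871
outer loop
vertex 4.281 -0.339 -1.46
vertex 3.792 -0.228 -1.66
vertex 4.238 0.077 -1.672
endloop
endfacet
facet normal 0.961 0.198 0.194
outer loop
vertex 4.281 -0.339 -1.46
vertex 4.238 0.077 -1.672
vertex 3.957 0.176 -0.38
endloop
endfacet
facet normal 0.961 0.198 0.194
outer loop
vertex 3.957 0.176 -0.38
vertex 4.238 0.077 -1.672
vertex 3.914 0.592 -0.591
endloop
endfacet
facet normal -0.261 0.415 0.871
outer loop
vertex 3.957 0.176 -0.38
vertex 3.914 0.592 -0.591
vertex 3.468 0.288 -0.58
endloop
endfacet
facet normal 0.260 -0.415 -0.872
outer loop
vertex 4.238 0.077 -1.672
vertex 3.792 -0.228 -1.66
vertex 3.859 0.264 -1.874
endloop
endfacet
facet normal 0.527 0.818 -0.232
outer loop
vertex 4.238 0.077 -1.672
vertex 3.859 0.264 -1.874
vertex 3.914 0.592 -0.591
endloop
endfacet
facet normal 0.527 0.817 -0.232
outer loop
vertex 3.914 0.592 -0.591
vertex 3.859 0.264 -1.874
vertex 3.535 0.779 -0.794
endloop
endfacet
facet normal -0.262 0.415 0.871
outer loop
vertex 3.914 0.592 -0.591
vertex 3.535 0.779 -0.794
vertex 3.468 0.288 -0.58
endloop
endfacet
facet normal 0.262 -0.415 -0.871
outer loop
vertex 3.859 0.264 -1.874
vertex 3.792 -0.228 -1.66
vertex 3.43 0.081 -1.916
endloop
endfacet
facet normal -0.303 0.822 -0.483
outer loop
vertex 3.859 0.264 -1.874
vertex 3.43 0.081 -1.916
vertex 3.535 0.779 -0.794
endloop
endfacet
facet normal -0.304 0.821 -0.482
outer loop
vertex 3.535 0.779 -0.794
vertex 3.43 0.081 -1.916
vertex 3.106 0.596 -0.835
endloop
endfacet
facet normal -0.260 0.415 0.872
outer loop
vertex 3.535 0.779 -0.794
vertex 3.106 0.596 -0.835
vertex 3.468 0.288 -0.58
endloop
endfacet
facet normal 0.261 -0.416 -0.871
outer loop
vertex 3.43 0.081 -1.916
vertex 3.792 -0.228 -1.66
vertex 3.273 -0.334 -1.765
endloop
endfacet
facet normal -0.905 0.208 -0.370
outer loop
vertex 3.43 0.081 -1.916
vertex 3.273 -0.334 -1.765
vertex 3.106 0.596 -0.835
endloop
endfacet
facet normal -0.905 0.208 -0.370
outer loop
vertex 3.106 0.596 -0.835
vertex 3.273 -0.334 -1.765
vertex 2.949 0.181 -0.684
endloop
endfacet
facet normal -0.260 0.416 0.872
outer loop
vertex 3.106 0.596 -0.835
vertex 2.949 0.181 -0.684
vertex 3.468 0.288 -0.58
endloop
endfacet
facet normal 0.261 -0.416 -0.871
outer loop
vertex 3.273 -0.334 -1.765
vertex 3.792 -0.228 -1.66
vertex 3.507 -0.669 -1.535
endloop
endfacet
facet normal -0.826 -0.563 0.021
outer loop
vertex 3.273 -0.334 -1.765
vertex 3.507 -0.669 -1.535
vertex 2.949 0.181 -0.684
endloop
endfacet
facet normal -0.826 -0.563 0.021
outer loop
vertex 2.949 0.181 -0.684
vertex 3.507 -0.669 -1.535
vertex 3.183 -0.154 -0.455
endloop
endfacet
facet normal -0.260 0.414 0.872
outer loop
vertex 2.949 0.181 -0.684
vertex 3.183 -0.154 -0.455
vertex 3.468 0.288 -0.58
endloop
endfacet
facet normal 0.260 -0.415 -0.872
outer loop
vertex 3.507 -0.669 -1.535
vertex 3.792 -0.228 -1.66
vertex 3.956 -0.671 -1.4
endloop
endfacet
facet normal -0.123 -0.910 0.397
outer loop
vertex 3.507 -0.669 -1.535
vertex 3.956 -0.671 -1.4
vertex 3.183 -0.154 -0.455
endloop
endfacet
facet normal -0.124 -0.910 0.396
outer loop
vertex 3.183 -0.154 -0.455
vertex 3.956 -0.671 -1.4
vertex 3.632 -0.156 -0.319
endloop
endfacet
facet normal -0.262 0.415 0.871
outer loop
vertex 3.183 -0.154 -0.455
vertex 3.632 -0.156 -0.319
vertex 3.468 0.288 -0.58
endloop
endfacet
facet normal 0.262 -0.414 -0.871
outer loop
vertex 3.956 -0.671 -1.4
vertex 3.792 -0.228 -1.66
vertex 4.281 -0.339 -1.46
endloop
endfacet
facet normal 0.671 -0.571 0.473
outer loop
vertex 3.956 -0.671 -1.4
vertex 4.281 -0.339 -1.46
vertex 3.632 -0.156 -0.319
endloop
endfacet
facet normal 0.671 -0.570 0.473
outer loop
vertex 3.632 -0.156 -0.319
vertex 4.281 -0.339 -1.46
vertex 3.957 0.176 -0.38
endloop
endfacet
facet normal -0.261 0.416 0.871
outer loop
vertex 3.632 -0.156 -0.319
vertex 3.957 0.176 -0.38
vertex 3.468 0.288 -0.58
endloop
endfacet

endsolid


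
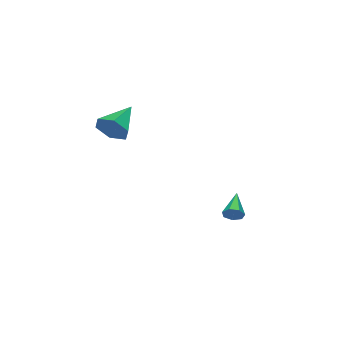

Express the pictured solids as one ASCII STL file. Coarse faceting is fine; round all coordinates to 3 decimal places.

solid 
facet normal 0.754 0.450 -0.478
outer loop
vertex -2.18 3.993 -3.288
vertex -2.515 4.013 -3.797
vertex -2.478 4.426 -3.35
endloop
endfacet
facet normal 0.102 0.209 0.973
outer loop
vertex -2.18 3.993 -3.288
vertex -2.478 4.426 -3.35
vertex -3.865 3.207 -2.943
endloop
endfacet
facet normal 0.754 0.450 -0.478
outer loop
vertex -2.478 4.426 -3.35
vertex -2.515 4.013 -3.797
vertex -2.804 4.548 -3.749
endloop
endfacet
facet normal -0.441 0.692 0.572
outer loop
vertex -2.478 4.426 -3.35
vertex -2.804 4.548 -3.749
vertex -3.865 3.207 -2.943
endloop
endfacet
facet normal 0.755 0.450 -0.477
outer loop
vertex -2.804 4.548 -3.749
vertex -2.515 4.013 -3.797
vertex -2.912 4.268 -4.184
endloop
endfacet
facet normal -0.818 0.555 -0.154
outer loop
vertex -2.804 4.548 -3.749
vertex -2.912 4.268 -4.184
vertex -3.865 3.207 -2.943
endloop
endfacet
facet normal 0.755 0.450 -0.478
outer loop
vertex -2.912 4.268 -4.184
vertex -2.515 4.013 -3.797
vertex -2.721 3.795 -4.328
endloop
endfacet
facet normal -0.746 -0.101 -0.659
outer loop
vertex -2.912 4.268 -4.184
vertex -2.721 3.795 -4.328
vertex -3.865 3.207 -2.943
endloop
endfacet
facet normal 0.754 0.451 -0.478
outer loop
vertex -2.721 3.795 -4.328
vertex -2.515 4.013 -3.797
vertex -2.375 3.487 -4.073
endloop
endfacet
facet normal -0.279 -0.779 -0.562
outer loop
vertex -2.721 3.795 -4.328
vertex -2.375 3.487 -4.073
vertex -3.865 3.207 -2.943
endloop
endfacet
facet normal 0.754 0.451 -0.477
outer loop
vertex -2.375 3.487 -4.073
vertex -2.515 4.013 -3.797
vertex -2.134 3.575 -3.609
endloop
endfacet
facet normal 0.231 -0.971 0.064
outer loop
vertex -2.375 3.487 -4.073
vertex -2.134 3.575 -3.609
vertex -3.865 3.207 -2.943
endloop
endfacet
facet normal 0.754 0.450 -0.478
outer loop
vertex -2.134 3.575 -3.609
vertex -2.515 4.013 -3.797
vertex -2.18 3.993 -3.288
endloop
endfacet
facet normal 0.400 -0.530 0.748
outer loop
vertex -2.134 3.575 -3.609
vertex -2.18 3.993 -3.288
vertex -3.865 3.207 -2.943
endloop
endfacet
facet normal 0.880 0.124 -0.459
outer loop
vertex 3.435 1.138 4.021
vertex 3.081 0.678 3.219
vertex 2.989 1.659 3.307
endloop
endfacet
facet normal -0.199 0.728 0.656
outer loop
vertex 3.435 1.138 4.021
vertex 2.989 1.659 3.307
vertex 1.279 0.422 4.161
endloop
endfacet
facet normal 0.879 0.124 -0.460
outer loop
vertex 2.989 1.659 3.307
vertex 3.081 0.678 3.219
vertex 2.635 1.199 2.506
endloop
endfacet
facet normal -0.629 0.761 -0.159
outer loop
vertex 2.989 1.659 3.307
vertex 2.635 1.199 2.506
vertex 1.279 0.422 4.161
endloop
endfacet
facet normal 0.880 0.125 -0.459
outer loop
vertex 2.635 1.199 2.506
vertex 3.081 0.678 3.219
vertex 2.728 0.217 2.417
endloop
endfacet
facet normal -0.770 -0.015 -0.638
outer loop
vertex 2.635 1.199 2.506
vertex 2.728 0.217 2.417
vertex 1.279 0.422 4.161
endloop
endfacet
facet normal 0.880 0.124 -0.459
outer loop
vertex 2.728 0.217 2.417
vertex 3.081 0.678 3.219
vertex 3.174 -0.304 3.131
endloop
endfacet
facet normal -0.480 -0.824 -0.302
outer loop
vertex 2.728 0.217 2.417
vertex 3.174 -0.304 3.131
vertex 1.279 0.422 4.161
endloop
endfacet
facet normal 0.879 0.124 -0.460
outer loop
vertex 3.174 -0.304 3.131
vertex 3.081 0.678 3.219
vertex 3.528 0.156 3.933
endloop
endfacet
facet normal -0.049 -0.857 0.513
outer loop
vertex 3.174 -0.304 3.131
vertex 3.528 0.156 3.933
vertex 1.279 0.422 4.161
endloop
endfacet
facet normal 0.879 0.124 -0.460
outer loop
vertex 3.528 0.156 3.933
vertex 3.081 0.678 3.219
vertex 3.435 1.138 4.021
endloop
endfacet
facet normal 0.091 -0.080 0.993
outer loop
vertex 3.528 0.156 3.933
vertex 3.435 1.138 4.021
vertex 1.279 0.422 4.161
endloop
endfacet

endsolid


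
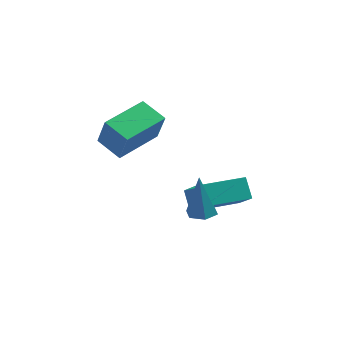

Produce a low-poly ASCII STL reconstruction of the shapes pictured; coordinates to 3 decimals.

solid 
facet normal 0.068 -0.171 -0.983
outer loop
vertex 3.21 -4.016 -0.905
vertex 2.64 -3.841 -0.975
vertex 3.084 -3.439 -1.014
endloop
endfacet
facet normal 0.916 0.258 0.307
outer loop
vertex 3.21 -4.016 -0.905
vertex 3.084 -3.439 -1.014
vertex 2.52 -3.539 0.755
endloop
endfacet
facet normal 0.069 -0.171 -0.983
outer loop
vertex 3.084 -3.439 -1.014
vertex 2.64 -3.841 -0.975
vertex 2.514 -3.265 -1.084
endloop
endfacet
facet normal 0.273 0.952 0.141
outer loop
vertex 3.084 -3.439 -1.014
vertex 2.514 -3.265 -1.084
vertex 2.52 -3.539 0.755
endloop
endfacet
facet normal 0.069 -0.171 -0.983
outer loop
vertex 2.514 -3.265 -1.084
vertex 2.64 -3.841 -0.975
vertex 2.07 -3.667 -1.045
endloop
endfacet
facet normal -0.661 0.741 0.113
outer loop
vertex 2.514 -3.265 -1.084
vertex 2.07 -3.667 -1.045
vertex 2.52 -3.539 0.755
endloop
endfacet
facet normal 0.068 -0.173 -0.983
outer loop
vertex 2.07 -3.667 -1.045
vertex 2.64 -3.841 -0.975
vertex 2.196 -4.243 -0.935
endloop
endfacet
facet normal -0.955 -0.161 0.250
outer loop
vertex 2.07 -3.667 -1.045
vertex 2.196 -4.243 -0.935
vertex 2.52 -3.539 0.755
endloop
endfacet
facet normal 0.068 -0.173 -0.983
outer loop
vertex 2.196 -4.243 -0.935
vertex 2.64 -3.841 -0.975
vertex 2.766 -4.418 -0.865
endloop
endfacet
facet normal -0.313 -0.854 0.416
outer loop
vertex 2.196 -4.243 -0.935
vertex 2.766 -4.418 -0.865
vertex 2.52 -3.539 0.755
endloop
endfacet
facet normal 0.068 -0.173 -0.983
outer loop
vertex 2.766 -4.418 -0.865
vertex 2.64 -3.841 -0.975
vertex 3.21 -4.016 -0.905
endloop
endfacet
facet normal 0.623 -0.644 0.444
outer loop
vertex 2.766 -4.418 -0.865
vertex 3.21 -4.016 -0.905
vertex 2.52 -3.539 0.755
endloop
endfacet
facet normal -0.908 -0.411 0.073
outer loop
vertex 2.629 -3.021 -1.386
vertex 2.381 -2.356 -0.724
vertex 2.172 -2.19 -2.389
endloop
endfacet
facet normal 0.255 -0.685 -0.683
outer loop
vertex 3.999 -1.364 -2.536
vertex 2.629 -3.021 -1.386
vertex 2.172 -2.19 -2.389
endloop
endfacet
facet normal -0.909 -0.411 0.073
outer loop
vertex 2.172 -2.19 -2.389
vertex 2.381 -2.356 -0.724
vertex 1.925 -1.526 -1.727
endloop
endfacet
facet normal -0.331 0.602 -0.727
outer loop
vertex 1.925 -1.526 -1.727
vertex 3.999 -1.364 -2.536
vertex 2.172 -2.19 -2.389
endloop
endfacet
facet normal 0.330 -0.601 0.728
outer loop
vertex 2.629 -3.021 -1.386
vertex 4.208 -1.53 -0.871
vertex 2.381 -2.356 -0.724
endloop
endfacet
facet normal 0.255 -0.685 -0.683
outer loop
vertex 4.455 -2.194 -1.533
vertex 2.629 -3.021 -1.386
vertex 3.999 -1.364 -2.536
endloop
endfacet
facet normal 0.331 -0.602 0.727
outer loop
vertex 4.455 -2.194 -1.533
vertex 4.208 -1.53 -0.871
vertex 2.629 -3.021 -1.386
endloop
endfacet
facet normal -0.255 0.685 0.683
outer loop
vertex 2.381 -2.356 -0.724
vertex 4.208 -1.53 -0.871
vertex 1.925 -1.526 -1.727
endloop
endfacet
facet normal -0.331 0.601 -0.728
outer loop
vertex 3.751 -0.699 -1.874
vertex 3.999 -1.364 -2.536
vertex 1.925 -1.526 -1.727
endloop
endfacet
facet normal -0.255 0.684 0.683
outer loop
vertex 1.925 -1.526 -1.727
vertex 4.208 -1.53 -0.871
vertex 3.751 -0.699 -1.874
endloop
endfacet
facet normal 0.909 0.411 -0.073
outer loop
vertex 3.751 -0.699 -1.874
vertex 4.455 -2.194 -1.533
vertex 3.999 -1.364 -2.536
endloop
endfacet
facet normal 0.909 0.411 -0.073
outer loop
vertex 4.208 -1.53 -0.871
vertex 4.455 -2.194 -1.533
vertex 3.751 -0.699 -1.874
endloop
endfacet
facet normal -0.723 0.611 0.323
outer loop
vertex -0.831 -3.271 3.497
vertex 0.442 -1.794 3.553
vertex -1.133 -2.963 2.239
endloop
endfacet
facet normal -0.653 -0.757 -0.029
outer loop
vertex -0.302 -3.666 1.867
vertex -0.831 -3.271 3.497
vertex -1.133 -2.963 2.239
endloop
endfacet
facet normal -0.723 0.611 0.322
outer loop
vertex -1.133 -2.963 2.239
vertex 0.442 -1.794 3.553
vertex 0.14 -1.487 2.294
endloop
endfacet
facet normal -0.228 0.232 -0.946
outer loop
vertex 0.14 -1.487 2.294
vertex -0.302 -3.666 1.867
vertex -1.133 -2.963 2.239
endloop
endfacet
facet normal 0.227 -0.232 0.946
outer loop
vertex -0.831 -3.271 3.497
vertex 1.273 -2.497 3.181
vertex 0.442 -1.794 3.553
endloop
endfacet
facet normal -0.652 -0.757 -0.028
outer loop
vertex 0.0 -3.973 3.126
vertex -0.831 -3.271 3.497
vertex -0.302 -3.666 1.867
endloop
endfacet
facet normal 0.227 -0.231 0.946
outer loop
vertex 0.0 -3.973 3.126
vertex 1.273 -2.497 3.181
vertex -0.831 -3.271 3.497
endloop
endfacet
facet normal 0.653 0.757 0.028
outer loop
vertex 0.442 -1.794 3.553
vertex 1.273 -2.497 3.181
vertex 0.14 -1.487 2.294
endloop
endfacet
facet normal -0.227 0.231 -0.946
outer loop
vertex 0.971 -2.189 1.923
vertex -0.302 -3.666 1.867
vertex 0.14 -1.487 2.294
endloop
endfacet
facet normal 0.653 0.757 0.029
outer loop
vertex 0.14 -1.487 2.294
vertex 1.273 -2.497 3.181
vertex 0.971 -2.189 1.923
endloop
endfacet
facet normal 0.723 -0.611 -0.322
outer loop
vertex 0.971 -2.189 1.923
vertex 0.0 -3.973 3.126
vertex -0.302 -3.666 1.867
endloop
endfacet
facet normal 0.723 -0.611 -0.323
outer loop
vertex 1.273 -2.497 3.181
vertex 0.0 -3.973 3.126
vertex 0.971 -2.189 1.923
endloop
endfacet

endsolid


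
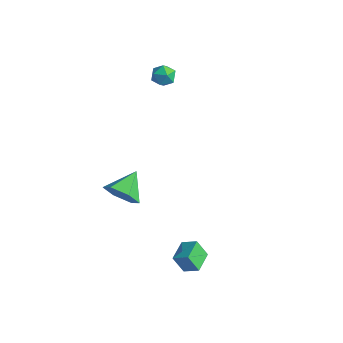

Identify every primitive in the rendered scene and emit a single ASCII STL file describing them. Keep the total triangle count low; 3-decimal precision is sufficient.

solid 
facet normal 0.229 -0.866 -0.446
outer loop
vertex -0.963 -0.947 -1.588
vertex -1.757 -0.782 -2.316
vertex -0.75 -0.414 -2.514
endloop
endfacet
facet normal 0.721 0.516 0.463
outer loop
vertex -0.963 -0.947 -1.588
vertex -0.75 -0.414 -2.514
vertex -2.143 0.682 -1.564
endloop
endfacet
facet normal 0.229 -0.866 -0.445
outer loop
vertex -0.75 -0.414 -2.514
vertex -1.757 -0.782 -2.316
vertex -1.544 -0.249 -3.243
endloop
endfacet
facet normal 0.453 0.838 -0.303
outer loop
vertex -0.75 -0.414 -2.514
vertex -1.544 -0.249 -3.243
vertex -2.143 0.682 -1.564
endloop
endfacet
facet normal 0.228 -0.866 -0.445
outer loop
vertex -1.544 -0.249 -3.243
vertex -1.757 -0.782 -2.316
vertex -2.551 -0.616 -3.045
endloop
endfacet
facet normal -0.379 0.745 -0.549
outer loop
vertex -1.544 -0.249 -3.243
vertex -2.551 -0.616 -3.045
vertex -2.143 0.682 -1.564
endloop
endfacet
facet normal 0.228 -0.866 -0.445
outer loop
vertex -2.551 -0.616 -3.045
vertex -1.757 -0.782 -2.316
vertex -2.764 -1.149 -2.118
endloop
endfacet
facet normal -0.944 0.329 -0.028
outer loop
vertex -2.551 -0.616 -3.045
vertex -2.764 -1.149 -2.118
vertex -2.143 0.682 -1.564
endloop
endfacet
facet normal 0.228 -0.866 -0.445
outer loop
vertex -2.764 -1.149 -2.118
vertex -1.757 -0.782 -2.316
vertex -1.97 -1.314 -1.39
endloop
endfacet
facet normal -0.675 0.006 0.738
outer loop
vertex -2.764 -1.149 -2.118
vertex -1.97 -1.314 -1.39
vertex -2.143 0.682 -1.564
endloop
endfacet
facet normal 0.228 -0.866 -0.445
outer loop
vertex -1.97 -1.314 -1.39
vertex -1.757 -0.782 -2.316
vertex -0.963 -0.947 -1.588
endloop
endfacet
facet normal 0.157 0.099 0.983
outer loop
vertex -1.97 -1.314 -1.39
vertex -0.963 -0.947 -1.588
vertex -2.143 0.682 -1.564
endloop
endfacet
facet normal 0.432 0.253 0.866
outer loop
vertex -2.891 4.238 4.166
vertex -3.398 3.835 4.537
vertex -2.761 3.517 4.312
endloop
endfacet
facet normal 0.912 0.233 0.339
outer loop
vertex -2.891 4.238 4.166
vertex -2.761 3.517 4.312
vertex -2.585 3.8 3.644
endloop
endfacet
facet normal 0.703 0.691 -0.168
outer loop
vertex -2.891 4.238 4.166
vertex -2.585 3.8 3.644
vertex -3.114 4.292 3.455
endloop
endfacet
facet normal 0.094 0.994 0.046
outer loop
vertex -2.891 4.238 4.166
vertex -3.114 4.292 3.455
vertex -3.616 4.314 4.007
endloop
endfacet
facet normal -0.074 0.724 0.685
outer loop
vertex -2.891 4.238 4.166
vertex -3.616 4.314 4.007
vertex -3.398 3.835 4.537
endloop
endfacet
facet normal 0.904 -0.424 0.059
outer loop
vertex -2.585 3.8 3.644
vertex -2.761 3.517 4.312
vertex -2.904 3.126 3.693
endloop
endfacet
facet normal 0.128 -0.389 0.912
outer loop
vertex -2.761 3.517 4.312
vertex -3.398 3.835 4.537
vertex -3.406 3.148 4.245
endloop
endfacet
facet normal -0.691 0.372 0.620
outer loop
vertex -3.398 3.835 4.537
vertex -3.616 4.314 4.007
vertex -3.935 3.64 4.056
endloop
endfacet
facet normal -0.419 0.808 -0.414
outer loop
vertex -3.616 4.314 4.007
vertex -3.114 4.292 3.455
vertex -3.759 3.923 3.388
endloop
endfacet
facet normal 0.566 0.317 -0.761
outer loop
vertex -3.114 4.292 3.455
vertex -2.585 3.8 3.644
vertex -3.122 3.605 3.163
endloop
endfacet
facet normal -0.094 -0.994 -0.046
outer loop
vertex -3.629 3.202 3.534
vertex -2.904 3.126 3.693
vertex -3.406 3.148 4.245
endloop
endfacet
facet normal -0.703 -0.691 0.168
outer loop
vertex -3.629 3.202 3.534
vertex -3.406 3.148 4.245
vertex -3.935 3.64 4.056
endloop
endfacet
facet normal -0.912 -0.233 -0.339
outer loop
vertex -3.629 3.202 3.534
vertex -3.935 3.64 4.056
vertex -3.759 3.923 3.388
endloop
endfacet
facet normal -0.432 -0.253 -0.866
outer loop
vertex -3.629 3.202 3.534
vertex -3.759 3.923 3.388
vertex -3.122 3.605 3.163
endloop
endfacet
facet normal 0.074 -0.724 -0.685
outer loop
vertex -3.629 3.202 3.534
vertex -3.122 3.605 3.163
vertex -2.904 3.126 3.693
endloop
endfacet
facet normal 0.419 -0.808 0.414
outer loop
vertex -3.406 3.148 4.245
vertex -2.904 3.126 3.693
vertex -2.761 3.517 4.312
endloop
endfacet
facet normal -0.566 -0.317 0.761
outer loop
vertex -3.935 3.64 4.056
vertex -3.406 3.148 4.245
vertex -3.398 3.835 4.537
endloop
endfacet
facet normal -0.904 0.424 -0.059
outer loop
vertex -3.759 3.923 3.388
vertex -3.935 3.64 4.056
vertex -3.616 4.314 4.007
endloop
endfacet
facet normal -0.128 0.389 -0.912
outer loop
vertex -3.122 3.605 3.163
vertex -3.759 3.923 3.388
vertex -3.114 4.292 3.455
endloop
endfacet
facet normal 0.691 -0.372 -0.620
outer loop
vertex -2.904 3.126 3.693
vertex -3.122 3.605 3.163
vertex -2.585 3.8 3.644
endloop
endfacet
facet normal -0.807 -0.325 -0.493
outer loop
vertex 3.234 -1.871 -3.055
vertex 2.724 -0.744 -2.962
vertex 3.721 -1.567 -4.052
endloop
endfacet
facet normal 0.411 -0.908 -0.076
outer loop
vertex 4.496 -1.256 -3.578
vertex 3.234 -1.871 -3.055
vertex 3.721 -1.567 -4.052
endloop
endfacet
facet normal -0.807 -0.324 -0.493
outer loop
vertex 3.721 -1.567 -4.052
vertex 2.724 -0.744 -2.962
vertex 3.211 -0.441 -3.958
endloop
endfacet
facet normal 0.424 0.264 -0.866
outer loop
vertex 3.211 -0.441 -3.958
vertex 4.496 -1.256 -3.578
vertex 3.721 -1.567 -4.052
endloop
endfacet
facet normal -0.424 -0.263 0.866
outer loop
vertex 3.234 -1.871 -3.055
vertex 3.499 -0.433 -2.488
vertex 2.724 -0.744 -2.962
endloop
endfacet
facet normal 0.412 -0.908 -0.075
outer loop
vertex 4.009 -1.559 -2.582
vertex 3.234 -1.871 -3.055
vertex 4.496 -1.256 -3.578
endloop
endfacet
facet normal -0.423 -0.264 0.867
outer loop
vertex 4.009 -1.559 -2.582
vertex 3.499 -0.433 -2.488
vertex 3.234 -1.871 -3.055
endloop
endfacet
facet normal -0.411 0.909 0.076
outer loop
vertex 2.724 -0.744 -2.962
vertex 3.499 -0.433 -2.488
vertex 3.211 -0.441 -3.958
endloop
endfacet
facet normal 0.423 0.263 -0.867
outer loop
vertex 3.986 -0.129 -3.485
vertex 4.496 -1.256 -3.578
vertex 3.211 -0.441 -3.958
endloop
endfacet
facet normal -0.412 0.908 0.076
outer loop
vertex 3.211 -0.441 -3.958
vertex 3.499 -0.433 -2.488
vertex 3.986 -0.129 -3.485
endloop
endfacet
facet normal 0.807 0.325 0.493
outer loop
vertex 3.986 -0.129 -3.485
vertex 4.009 -1.559 -2.582
vertex 4.496 -1.256 -3.578
endloop
endfacet
facet normal 0.807 0.324 0.493
outer loop
vertex 3.499 -0.433 -2.488
vertex 4.009 -1.559 -2.582
vertex 3.986 -0.129 -3.485
endloop
endfacet

endsolid


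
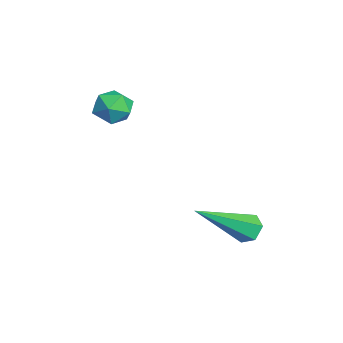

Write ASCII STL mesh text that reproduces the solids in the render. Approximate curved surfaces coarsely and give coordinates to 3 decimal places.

solid 
facet normal -0.318 0.731 -0.604
outer loop
vertex 2.208 1.681 -0.26
vertex 2.002 1.922 0.14
vertex 2.484 2.019 0.004
endloop
endfacet
facet normal 0.826 -0.303 -0.475
outer loop
vertex 2.208 1.681 -0.26
vertex 2.484 2.019 0.004
vertex 2.698 0.318 1.46
endloop
endfacet
facet normal -0.317 0.733 -0.602
outer loop
vertex 2.484 2.019 0.004
vertex 2.002 1.922 0.14
vertex 2.279 2.259 0.404
endloop
endfacet
facet normal 0.904 0.337 0.261
outer loop
vertex 2.484 2.019 0.004
vertex 2.279 2.259 0.404
vertex 2.698 0.318 1.46
endloop
endfacet
facet normal -0.317 0.733 -0.602
outer loop
vertex 2.279 2.259 0.404
vertex 2.002 1.922 0.14
vertex 1.797 2.162 0.54
endloop
endfacet
facet normal 0.142 0.497 0.856
outer loop
vertex 2.279 2.259 0.404
vertex 1.797 2.162 0.54
vertex 2.698 0.318 1.46
endloop
endfacet
facet normal -0.319 0.731 -0.603
outer loop
vertex 1.797 2.162 0.54
vertex 2.002 1.922 0.14
vertex 1.521 1.824 0.276
endloop
endfacet
facet normal -0.700 0.014 0.714
outer loop
vertex 1.797 2.162 0.54
vertex 1.521 1.824 0.276
vertex 2.698 0.318 1.46
endloop
endfacet
facet normal -0.319 0.731 -0.603
outer loop
vertex 1.521 1.824 0.276
vertex 2.002 1.922 0.14
vertex 1.726 1.584 -0.124
endloop
endfacet
facet normal -0.779 -0.627 -0.023
outer loop
vertex 1.521 1.824 0.276
vertex 1.726 1.584 -0.124
vertex 2.698 0.318 1.46
endloop
endfacet
facet normal -0.318 0.731 -0.604
outer loop
vertex 1.726 1.584 -0.124
vertex 2.002 1.922 0.14
vertex 2.208 1.681 -0.26
endloop
endfacet
facet normal -0.016 -0.786 -0.618
outer loop
vertex 1.726 1.584 -0.124
vertex 2.208 1.681 -0.26
vertex 2.698 0.318 1.46
endloop
endfacet
facet normal -0.231 -0.024 0.973
outer loop
vertex -0.333 -1.293 4.356
vertex -0.955 -1.462 4.204
vertex -0.499 -1.932 4.301
endloop
endfacet
facet normal 0.455 -0.193 0.870
outer loop
vertex -0.333 -1.293 4.356
vertex -0.499 -1.932 4.301
vertex 0.075 -1.715 4.049
endloop
endfacet
facet normal 0.768 0.354 0.534
outer loop
vertex -0.333 -1.293 4.356
vertex 0.075 -1.715 4.049
vertex -0.028 -1.111 3.797
endloop
endfacet
facet normal 0.276 0.860 0.430
outer loop
vertex -0.333 -1.293 4.356
vertex -0.028 -1.111 3.797
vertex -0.664 -0.955 3.893
endloop
endfacet
facet normal -0.341 0.626 0.701
outer loop
vertex -0.333 -1.293 4.356
vertex -0.664 -0.955 3.893
vertex -0.955 -1.462 4.204
endloop
endfacet
facet normal 0.480 -0.761 0.437
outer loop
vertex 0.075 -1.715 4.049
vertex -0.499 -1.932 4.301
vertex -0.296 -2.145 3.707
endloop
endfacet
facet normal -0.631 -0.487 0.604
outer loop
vertex -0.499 -1.932 4.301
vertex -0.955 -1.462 4.204
vertex -0.932 -1.989 3.803
endloop
endfacet
facet normal -0.808 0.565 0.166
outer loop
vertex -0.955 -1.462 4.204
vertex -0.664 -0.955 3.893
vertex -1.035 -1.385 3.551
endloop
endfacet
facet normal 0.190 0.943 -0.273
outer loop
vertex -0.664 -0.955 3.893
vertex -0.028 -1.111 3.797
vertex -0.461 -1.168 3.299
endloop
endfacet
facet normal 0.987 0.124 -0.106
outer loop
vertex -0.028 -1.111 3.797
vertex 0.075 -1.715 4.049
vertex -0.005 -1.638 3.396
endloop
endfacet
facet normal -0.276 -0.860 -0.430
outer loop
vertex -0.627 -1.807 3.244
vertex -0.296 -2.145 3.707
vertex -0.932 -1.989 3.803
endloop
endfacet
facet normal -0.768 -0.354 -0.534
outer loop
vertex -0.627 -1.807 3.244
vertex -0.932 -1.989 3.803
vertex -1.035 -1.385 3.551
endloop
endfacet
facet normal -0.455 0.193 -0.870
outer loop
vertex -0.627 -1.807 3.244
vertex -1.035 -1.385 3.551
vertex -0.461 -1.168 3.299
endloop
endfacet
facet normal 0.231 0.024 -0.973
outer loop
vertex -0.627 -1.807 3.244
vertex -0.461 -1.168 3.299
vertex -0.005 -1.638 3.396
endloop
endfacet
facet normal 0.341 -0.626 -0.701
outer loop
vertex -0.627 -1.807 3.244
vertex -0.005 -1.638 3.396
vertex -0.296 -2.145 3.707
endloop
endfacet
facet normal -0.190 -0.943 0.273
outer loop
vertex -0.932 -1.989 3.803
vertex -0.296 -2.145 3.707
vertex -0.499 -1.932 4.301
endloop
endfacet
facet normal -0.987 -0.124 0.106
outer loop
vertex -1.035 -1.385 3.551
vertex -0.932 -1.989 3.803
vertex -0.955 -1.462 4.204
endloop
endfacet
facet normal -0.480 0.761 -0.437
outer loop
vertex -0.461 -1.168 3.299
vertex -1.035 -1.385 3.551
vertex -0.664 -0.955 3.893
endloop
endfacet
facet normal 0.631 0.487 -0.604
outer loop
vertex -0.005 -1.638 3.396
vertex -0.461 -1.168 3.299
vertex -0.028 -1.111 3.797
endloop
endfacet
facet normal 0.808 -0.565 -0.166
outer loop
vertex -0.296 -2.145 3.707
vertex -0.005 -1.638 3.396
vertex 0.075 -1.715 4.049
endloop
endfacet

endsolid


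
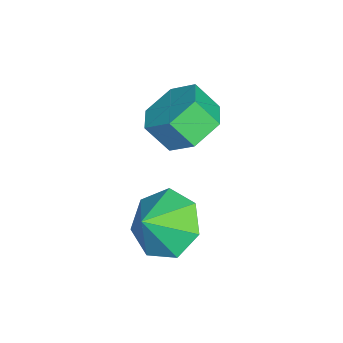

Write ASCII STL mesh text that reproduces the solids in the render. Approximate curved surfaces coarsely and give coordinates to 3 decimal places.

solid 
facet normal -0.592 0.468 -0.656
outer loop
vertex 1.718 2.314 -1.291
vertex 0.864 1.908 -0.811
vertex 1.364 2.821 -0.61
endloop
endfacet
facet normal 0.923 0.215 0.320
outer loop
vertex 1.718 2.314 -1.291
vertex 1.364 2.821 -0.61
vertex 1.516 1.392 -0.089
endloop
endfacet
facet normal -0.592 0.469 -0.656
outer loop
vertex 1.364 2.821 -0.61
vertex 0.864 1.908 -0.811
vertex 0.634 2.64 -0.08
endloop
endfacet
facet normal 0.494 0.344 0.798
outer loop
vertex 1.364 2.821 -0.61
vertex 0.634 2.64 -0.08
vertex 1.516 1.392 -0.089
endloop
endfacet
facet normal -0.592 0.469 -0.656
outer loop
vertex 0.634 2.64 -0.08
vertex 0.864 1.908 -0.811
vertex 0.078 1.908 -0.101
endloop
endfacet
facet normal -0.015 -0.018 1.000
outer loop
vertex 0.634 2.64 -0.08
vertex 0.078 1.908 -0.101
vertex 1.516 1.392 -0.089
endloop
endfacet
facet normal -0.592 0.468 -0.656
outer loop
vertex 0.078 1.908 -0.101
vertex 0.864 1.908 -0.811
vertex 0.114 1.176 -0.656
endloop
endfacet
facet normal -0.220 -0.596 0.772
outer loop
vertex 0.078 1.908 -0.101
vertex 0.114 1.176 -0.656
vertex 1.516 1.392 -0.089
endloop
endfacet
facet normal -0.592 0.468 -0.656
outer loop
vertex 0.114 1.176 -0.656
vertex 0.864 1.908 -0.811
vertex 0.715 0.995 -1.328
endloop
endfacet
facet normal 0.032 -0.958 0.286
outer loop
vertex 0.114 1.176 -0.656
vertex 0.715 0.995 -1.328
vertex 1.516 1.392 -0.089
endloop
endfacet
facet normal -0.592 0.468 -0.656
outer loop
vertex 0.715 0.995 -1.328
vertex 0.864 1.908 -0.811
vertex 1.429 1.501 -1.611
endloop
endfacet
facet normal 0.552 -0.829 -0.091
outer loop
vertex 0.715 0.995 -1.328
vertex 1.429 1.501 -1.611
vertex 1.516 1.392 -0.089
endloop
endfacet
facet normal -0.592 0.469 -0.656
outer loop
vertex 1.429 1.501 -1.611
vertex 0.864 1.908 -0.811
vertex 1.718 2.314 -1.291
endloop
endfacet
facet normal 0.949 -0.307 -0.076
outer loop
vertex 1.429 1.501 -1.611
vertex 1.718 2.314 -1.291
vertex 1.516 1.392 -0.089
endloop
endfacet
facet normal 0.058 0.623 -0.780
outer loop
vertex -0.647 2.464 1.013
vertex -1.57 2.364 0.864
vertex -1.256 3.045 1.432
endloop
endfacet
facet normal 0.760 0.479 0.440
outer loop
vertex -0.647 2.464 1.013
vertex -1.256 3.045 1.432
vertex -0.708 1.816 1.824
endloop
endfacet
facet normal 0.760 0.479 0.440
outer loop
vertex -0.708 1.816 1.824
vertex -1.256 3.045 1.432
vertex -1.317 2.397 2.243
endloop
endfacet
facet normal -0.058 -0.623 0.780
outer loop
vertex -0.708 1.816 1.824
vertex -1.317 2.397 2.243
vertex -1.63 1.716 1.676
endloop
endfacet
facet normal 0.058 0.623 -0.780
outer loop
vertex -1.256 3.045 1.432
vertex -1.57 2.364 0.864
vertex -2.179 2.945 1.283
endloop
endfacet
facet normal -0.182 0.775 0.605
outer loop
vertex -1.256 3.045 1.432
vertex -2.179 2.945 1.283
vertex -1.317 2.397 2.243
endloop
endfacet
facet normal -0.182 0.775 0.605
outer loop
vertex -1.317 2.397 2.243
vertex -2.179 2.945 1.283
vertex -2.24 2.297 2.094
endloop
endfacet
facet normal -0.058 -0.623 0.780
outer loop
vertex -1.317 2.397 2.243
vertex -2.24 2.297 2.094
vertex -1.63 1.716 1.676
endloop
endfacet
facet normal 0.058 0.623 -0.780
outer loop
vertex -2.179 2.945 1.283
vertex -1.57 2.364 0.864
vertex -2.492 2.264 0.716
endloop
endfacet
facet normal -0.941 0.295 0.165
outer loop
vertex -2.179 2.945 1.283
vertex -2.492 2.264 0.716
vertex -2.24 2.297 2.094
endloop
endfacet
facet normal -0.941 0.295 0.165
outer loop
vertex -2.24 2.297 2.094
vertex -2.492 2.264 0.716
vertex -2.553 1.616 1.527
endloop
endfacet
facet normal -0.058 -0.623 0.780
outer loop
vertex -2.24 2.297 2.094
vertex -2.553 1.616 1.527
vertex -1.63 1.716 1.676
endloop
endfacet
facet normal 0.058 0.623 -0.780
outer loop
vertex -2.492 2.264 0.716
vertex -1.57 2.364 0.864
vertex -1.883 1.683 0.297
endloop
endfacet
facet normal -0.760 -0.479 -0.440
outer loop
vertex -2.492 2.264 0.716
vertex -1.883 1.683 0.297
vertex -2.553 1.616 1.527
endloop
endfacet
facet normal -0.760 -0.479 -0.440
outer loop
vertex -2.553 1.616 1.527
vertex -1.883 1.683 0.297
vertex -1.944 1.035 1.108
endloop
endfacet
facet normal -0.058 -0.623 0.780
outer loop
vertex -2.553 1.616 1.527
vertex -1.944 1.035 1.108
vertex -1.63 1.716 1.676
endloop
endfacet
facet normal 0.058 0.623 -0.780
outer loop
vertex -1.883 1.683 0.297
vertex -1.57 2.364 0.864
vertex -0.96 1.783 0.446
endloop
endfacet
facet normal 0.182 -0.775 -0.605
outer loop
vertex -1.883 1.683 0.297
vertex -0.96 1.783 0.446
vertex -1.944 1.035 1.108
endloop
endfacet
facet normal 0.182 -0.775 -0.605
outer loop
vertex -1.944 1.035 1.108
vertex -0.96 1.783 0.446
vertex -1.021 1.135 1.257
endloop
endfacet
facet normal -0.058 -0.623 0.780
outer loop
vertex -1.944 1.035 1.108
vertex -1.021 1.135 1.257
vertex -1.63 1.716 1.676
endloop
endfacet
facet normal 0.058 0.623 -0.780
outer loop
vertex -0.96 1.783 0.446
vertex -1.57 2.364 0.864
vertex -0.647 2.464 1.013
endloop
endfacet
facet normal 0.941 -0.295 -0.165
outer loop
vertex -0.96 1.783 0.446
vertex -0.647 2.464 1.013
vertex -1.021 1.135 1.257
endloop
endfacet
facet normal 0.941 -0.295 -0.165
outer loop
vertex -1.021 1.135 1.257
vertex -0.647 2.464 1.013
vertex -0.708 1.816 1.824
endloop
endfacet
facet normal -0.058 -0.623 0.780
outer loop
vertex -1.021 1.135 1.257
vertex -0.708 1.816 1.824
vertex -1.63 1.716 1.676
endloop
endfacet

endsolid
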